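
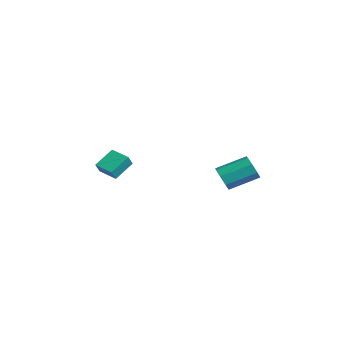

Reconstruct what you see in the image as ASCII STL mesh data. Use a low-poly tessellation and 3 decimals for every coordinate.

solid 
facet normal -0.234 -0.883 -0.408
outer loop
vertex 3.927 0.522 -0.928
vertex 3.353 0.904 -1.425
vertex 4.179 0.717 -1.495
endloop
endfacet
facet normal 0.892 -0.362 0.272
outer loop
vertex 3.927 0.522 -0.928
vertex 4.179 0.717 -1.495
vertex 4.381 2.234 -0.137
endloop
endfacet
facet normal 0.892 -0.362 0.272
outer loop
vertex 4.381 2.234 -0.137
vertex 4.179 0.717 -1.495
vertex 4.633 2.429 -0.704
endloop
endfacet
facet normal 0.234 0.883 0.408
outer loop
vertex 4.381 2.234 -0.137
vertex 4.633 2.429 -0.704
vertex 3.807 2.616 -0.635
endloop
endfacet
facet normal -0.234 -0.882 -0.409
outer loop
vertex 4.179 0.717 -1.495
vertex 3.353 0.904 -1.425
vertex 3.948 1.022 -2.021
endloop
endfacet
facet normal 0.905 -0.044 -0.423
outer loop
vertex 4.179 0.717 -1.495
vertex 3.948 1.022 -2.021
vertex 4.633 2.429 -0.704
endloop
endfacet
facet normal 0.905 -0.043 -0.424
outer loop
vertex 4.633 2.429 -0.704
vertex 3.948 1.022 -2.021
vertex 4.401 2.734 -1.23
endloop
endfacet
facet normal 0.234 0.882 0.408
outer loop
vertex 4.633 2.429 -0.704
vertex 4.401 2.734 -1.23
vertex 3.807 2.616 -0.635
endloop
endfacet
facet normal -0.233 -0.883 -0.408
outer loop
vertex 3.948 1.022 -2.021
vertex 3.353 0.904 -1.425
vertex 3.368 1.257 -2.198
endloop
endfacet
facet normal 0.388 0.300 -0.872
outer loop
vertex 3.948 1.022 -2.021
vertex 3.368 1.257 -2.198
vertex 4.401 2.734 -1.23
endloop
endfacet
facet normal 0.389 0.299 -0.871
outer loop
vertex 4.401 2.734 -1.23
vertex 3.368 1.257 -2.198
vertex 3.821 2.969 -1.408
endloop
endfacet
facet normal 0.233 0.883 0.407
outer loop
vertex 4.401 2.734 -1.23
vertex 3.821 2.969 -1.408
vertex 3.807 2.616 -0.635
endloop
endfacet
facet normal -0.234 -0.883 -0.408
outer loop
vertex 3.368 1.257 -2.198
vertex 3.353 0.904 -1.425
vertex 2.779 1.286 -1.923
endloop
endfacet
facet normal -0.355 0.468 -0.810
outer loop
vertex 3.368 1.257 -2.198
vertex 2.779 1.286 -1.923
vertex 3.821 2.969 -1.408
endloop
endfacet
facet normal -0.356 0.468 -0.809
outer loop
vertex 3.821 2.969 -1.408
vertex 2.779 1.286 -1.923
vertex 3.233 2.998 -1.132
endloop
endfacet
facet normal 0.235 0.883 0.407
outer loop
vertex 3.821 2.969 -1.408
vertex 3.233 2.998 -1.132
vertex 3.807 2.616 -0.635
endloop
endfacet
facet normal -0.234 -0.883 -0.408
outer loop
vertex 2.779 1.286 -1.923
vertex 3.353 0.904 -1.425
vertex 2.527 1.091 -1.356
endloop
endfacet
facet normal -0.892 0.362 -0.272
outer loop
vertex 2.779 1.286 -1.923
vertex 2.527 1.091 -1.356
vertex 3.233 2.998 -1.132
endloop
endfacet
facet normal -0.892 0.362 -0.272
outer loop
vertex 3.233 2.998 -1.132
vertex 2.527 1.091 -1.356
vertex 2.981 2.803 -0.565
endloop
endfacet
facet normal 0.234 0.883 0.408
outer loop
vertex 3.233 2.998 -1.132
vertex 2.981 2.803 -0.565
vertex 3.807 2.616 -0.635
endloop
endfacet
facet normal -0.234 -0.882 -0.408
outer loop
vertex 2.527 1.091 -1.356
vertex 3.353 0.904 -1.425
vertex 2.759 0.786 -0.83
endloop
endfacet
facet normal -0.904 0.044 0.424
outer loop
vertex 2.527 1.091 -1.356
vertex 2.759 0.786 -0.83
vertex 2.981 2.803 -0.565
endloop
endfacet
facet normal -0.905 0.044 0.423
outer loop
vertex 2.981 2.803 -0.565
vertex 2.759 0.786 -0.83
vertex 3.212 2.498 -0.039
endloop
endfacet
facet normal 0.234 0.882 0.409
outer loop
vertex 2.981 2.803 -0.565
vertex 3.212 2.498 -0.039
vertex 3.807 2.616 -0.635
endloop
endfacet
facet normal -0.233 -0.883 -0.407
outer loop
vertex 2.759 0.786 -0.83
vertex 3.353 0.904 -1.425
vertex 3.339 0.551 -0.652
endloop
endfacet
facet normal -0.389 -0.300 0.871
outer loop
vertex 2.759 0.786 -0.83
vertex 3.339 0.551 -0.652
vertex 3.212 2.498 -0.039
endloop
endfacet
facet normal -0.387 -0.300 0.872
outer loop
vertex 3.212 2.498 -0.039
vertex 3.339 0.551 -0.652
vertex 3.792 2.263 0.138
endloop
endfacet
facet normal 0.233 0.883 0.408
outer loop
vertex 3.212 2.498 -0.039
vertex 3.792 2.263 0.138
vertex 3.807 2.616 -0.635
endloop
endfacet
facet normal -0.235 -0.883 -0.407
outer loop
vertex 3.339 0.551 -0.652
vertex 3.353 0.904 -1.425
vertex 3.927 0.522 -0.928
endloop
endfacet
facet normal 0.357 -0.468 0.809
outer loop
vertex 3.339 0.551 -0.652
vertex 3.927 0.522 -0.928
vertex 3.792 2.263 0.138
endloop
endfacet
facet normal 0.355 -0.468 0.809
outer loop
vertex 3.792 2.263 0.138
vertex 3.927 0.522 -0.928
vertex 4.381 2.234 -0.137
endloop
endfacet
facet normal 0.234 0.883 0.408
outer loop
vertex 3.792 2.263 0.138
vertex 4.381 2.234 -0.137
vertex 3.807 2.616 -0.635
endloop
endfacet
facet normal -0.906 -0.385 0.178
outer loop
vertex -4.212 -3.441 -2.566
vertex -4.569 -2.207 -1.717
vertex -4.528 -3.033 -3.292
endloop
endfacet
facet normal 0.232 -0.801 -0.551
outer loop
vertex -3.351 -2.533 -3.523
vertex -4.212 -3.441 -2.566
vertex -4.528 -3.033 -3.292
endloop
endfacet
facet normal -0.906 -0.385 0.178
outer loop
vertex -4.528 -3.033 -3.292
vertex -4.569 -2.207 -1.717
vertex -4.885 -1.799 -2.442
endloop
endfacet
facet normal -0.355 0.459 -0.815
outer loop
vertex -4.885 -1.799 -2.442
vertex -3.351 -2.533 -3.523
vertex -4.528 -3.033 -3.292
endloop
endfacet
facet normal 0.355 -0.458 0.815
outer loop
vertex -4.212 -3.441 -2.566
vertex -3.392 -1.707 -1.948
vertex -4.569 -2.207 -1.717
endloop
endfacet
facet normal 0.232 -0.801 -0.552
outer loop
vertex -3.035 -2.941 -2.798
vertex -4.212 -3.441 -2.566
vertex -3.351 -2.533 -3.523
endloop
endfacet
facet normal 0.355 -0.458 0.815
outer loop
vertex -3.035 -2.941 -2.798
vertex -3.392 -1.707 -1.948
vertex -4.212 -3.441 -2.566
endloop
endfacet
facet normal -0.232 0.801 0.552
outer loop
vertex -4.569 -2.207 -1.717
vertex -3.392 -1.707 -1.948
vertex -4.885 -1.799 -2.442
endloop
endfacet
facet normal -0.355 0.458 -0.815
outer loop
vertex -3.708 -1.299 -2.674
vertex -3.351 -2.533 -3.523
vertex -4.885 -1.799 -2.442
endloop
endfacet
facet normal -0.232 0.801 0.551
outer loop
vertex -4.885 -1.799 -2.442
vertex -3.392 -1.707 -1.948
vertex -3.708 -1.299 -2.674
endloop
endfacet
facet normal 0.906 0.385 -0.178
outer loop
vertex -3.708 -1.299 -2.674
vertex -3.035 -2.941 -2.798
vertex -3.351 -2.533 -3.523
endloop
endfacet
facet normal 0.906 0.385 -0.178
outer loop
vertex -3.392 -1.707 -1.948
vertex -3.035 -2.941 -2.798
vertex -3.708 -1.299 -2.674
endloop
endfacet

endsolid


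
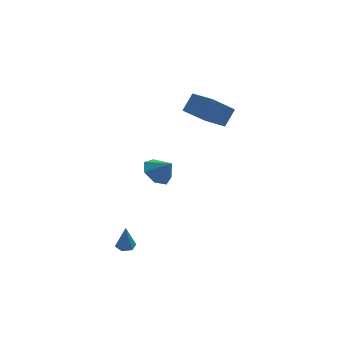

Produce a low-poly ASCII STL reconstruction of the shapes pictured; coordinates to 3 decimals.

solid 
facet normal -0.572 -0.558 0.602
outer loop
vertex 2.637 0.904 4.933
vertex 1.521 2.007 4.895
vertex 2.088 0.312 3.863
endloop
endfacet
facet normal 0.711 -0.703 0.024
outer loop
vertex 3.339 1.533 2.545
vertex 2.637 0.904 4.933
vertex 2.088 0.312 3.863
endloop
endfacet
facet normal -0.571 -0.558 0.602
outer loop
vertex 2.088 0.312 3.863
vertex 1.521 2.007 4.895
vertex 0.972 1.415 3.826
endloop
endfacet
facet normal -0.410 -0.442 -0.798
outer loop
vertex 0.972 1.415 3.826
vertex 3.339 1.533 2.545
vertex 2.088 0.312 3.863
endloop
endfacet
facet normal 0.410 0.442 0.798
outer loop
vertex 2.637 0.904 4.933
vertex 2.772 3.228 3.577
vertex 1.521 2.007 4.895
endloop
endfacet
facet normal 0.711 -0.703 0.024
outer loop
vertex 3.888 2.125 3.614
vertex 2.637 0.904 4.933
vertex 3.339 1.533 2.545
endloop
endfacet
facet normal 0.410 0.442 0.798
outer loop
vertex 3.888 2.125 3.614
vertex 2.772 3.228 3.577
vertex 2.637 0.904 4.933
endloop
endfacet
facet normal -0.711 0.703 -0.024
outer loop
vertex 1.521 2.007 4.895
vertex 2.772 3.228 3.577
vertex 0.972 1.415 3.826
endloop
endfacet
facet normal -0.410 -0.442 -0.798
outer loop
vertex 2.223 2.636 2.507
vertex 3.339 1.533 2.545
vertex 0.972 1.415 3.826
endloop
endfacet
facet normal -0.711 0.703 -0.024
outer loop
vertex 0.972 1.415 3.826
vertex 2.772 3.228 3.577
vertex 2.223 2.636 2.507
endloop
endfacet
facet normal 0.571 0.557 -0.602
outer loop
vertex 2.223 2.636 2.507
vertex 3.888 2.125 3.614
vertex 3.339 1.533 2.545
endloop
endfacet
facet normal 0.571 0.558 -0.602
outer loop
vertex 2.772 3.228 3.577
vertex 3.888 2.125 3.614
vertex 2.223 2.636 2.507
endloop
endfacet
facet normal -0.028 0.268 -0.963
outer loop
vertex -1.644 -4.15 -4.3
vertex -2.033 -3.738 -4.174
vertex -1.466 -3.618 -4.157
endloop
endfacet
facet normal 0.918 -0.355 0.177
outer loop
vertex -1.644 -4.15 -4.3
vertex -1.466 -3.618 -4.157
vertex -1.987 -4.182 -2.586
endloop
endfacet
facet normal -0.028 0.268 -0.963
outer loop
vertex -1.466 -3.618 -4.157
vertex -2.033 -3.738 -4.174
vertex -1.854 -3.206 -4.031
endloop
endfacet
facet normal 0.718 0.544 0.434
outer loop
vertex -1.466 -3.618 -4.157
vertex -1.854 -3.206 -4.031
vertex -1.987 -4.182 -2.586
endloop
endfacet
facet normal -0.028 0.268 -0.963
outer loop
vertex -1.854 -3.206 -4.031
vertex -2.033 -3.738 -4.174
vertex -2.421 -3.326 -4.048
endloop
endfacet
facet normal -0.190 0.822 0.537
outer loop
vertex -1.854 -3.206 -4.031
vertex -2.421 -3.326 -4.048
vertex -1.987 -4.182 -2.586
endloop
endfacet
facet normal -0.027 0.269 -0.963
outer loop
vertex -2.421 -3.326 -4.048
vertex -2.033 -3.738 -4.174
vertex -2.6 -3.859 -4.192
endloop
endfacet
facet normal -0.902 0.199 0.384
outer loop
vertex -2.421 -3.326 -4.048
vertex -2.6 -3.859 -4.192
vertex -1.987 -4.182 -2.586
endloop
endfacet
facet normal -0.027 0.269 -0.963
outer loop
vertex -2.6 -3.859 -4.192
vertex -2.033 -3.738 -4.174
vertex -2.211 -4.271 -4.318
endloop
endfacet
facet normal -0.702 -0.701 0.127
outer loop
vertex -2.6 -3.859 -4.192
vertex -2.211 -4.271 -4.318
vertex -1.987 -4.182 -2.586
endloop
endfacet
facet normal -0.027 0.269 -0.963
outer loop
vertex -2.211 -4.271 -4.318
vertex -2.033 -3.738 -4.174
vertex -1.644 -4.15 -4.3
endloop
endfacet
facet normal 0.208 -0.978 0.023
outer loop
vertex -2.211 -4.271 -4.318
vertex -1.644 -4.15 -4.3
vertex -1.987 -4.182 -2.586
endloop
endfacet
facet normal -0.646 0.332 -0.688
outer loop
vertex 0.343 1.545 -1.513
vertex -0.45 1.196 -0.937
vertex 0.006 2.13 -0.914
endloop
endfacet
facet normal 0.918 0.362 0.163
outer loop
vertex 0.343 1.545 -1.513
vertex 0.006 2.13 -0.914
vertex 0.39 0.764 -0.043
endloop
endfacet
facet normal -0.646 0.333 -0.687
outer loop
vertex 0.006 2.13 -0.914
vertex -0.45 1.196 -0.937
vertex -0.673 2.012 -0.332
endloop
endfacet
facet normal 0.479 0.564 0.673
outer loop
vertex 0.006 2.13 -0.914
vertex -0.673 2.012 -0.332
vertex 0.39 0.764 -0.043
endloop
endfacet
facet normal -0.646 0.333 -0.687
outer loop
vertex -0.673 2.012 -0.332
vertex -0.45 1.196 -0.937
vertex -1.185 1.279 -0.206
endloop
endfacet
facet normal -0.038 0.195 0.980
outer loop
vertex -0.673 2.012 -0.332
vertex -1.185 1.279 -0.206
vertex 0.39 0.764 -0.043
endloop
endfacet
facet normal -0.646 0.332 -0.687
outer loop
vertex -1.185 1.279 -0.206
vertex -0.45 1.196 -0.937
vertex -1.143 0.484 -0.63
endloop
endfacet
facet normal -0.241 -0.467 0.851
outer loop
vertex -1.185 1.279 -0.206
vertex -1.143 0.484 -0.63
vertex 0.39 0.764 -0.043
endloop
endfacet
facet normal -0.646 0.332 -0.687
outer loop
vertex -1.143 0.484 -0.63
vertex -0.45 1.196 -0.937
vertex -0.579 0.225 -1.285
endloop
endfacet
facet normal 0.022 -0.923 0.384
outer loop
vertex -1.143 0.484 -0.63
vertex -0.579 0.225 -1.285
vertex 0.39 0.764 -0.043
endloop
endfacet
facet normal -0.646 0.332 -0.687
outer loop
vertex -0.579 0.225 -1.285
vertex -0.45 1.196 -0.937
vertex 0.082 0.697 -1.678
endloop
endfacet
facet normal 0.552 -0.831 -0.070
outer loop
vertex -0.579 0.225 -1.285
vertex 0.082 0.697 -1.678
vertex 0.39 0.764 -0.043
endloop
endfacet
facet normal -0.646 0.332 -0.687
outer loop
vertex 0.082 0.697 -1.678
vertex -0.45 1.196 -0.937
vertex 0.343 1.545 -1.513
endloop
endfacet
facet normal 0.951 -0.260 -0.168
outer loop
vertex 0.082 0.697 -1.678
vertex 0.343 1.545 -1.513
vertex 0.39 0.764 -0.043
endloop
endfacet

endsolid


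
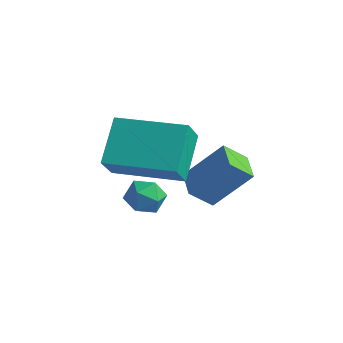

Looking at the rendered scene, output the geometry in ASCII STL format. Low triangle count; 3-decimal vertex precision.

solid 
facet normal -0.670 0.739 0.076
outer loop
vertex -1.003 -0.084 -1.112
vertex -0.509 0.433 -1.782
vertex -1.914 -0.785 -2.324
endloop
endfacet
facet normal -0.503 -0.528 0.684
outer loop
vertex -1.271 -1.493 -2.398
vertex -1.003 -0.084 -1.112
vertex -1.914 -0.785 -2.324
endloop
endfacet
facet normal -0.670 0.738 0.078
outer loop
vertex -1.914 -0.785 -2.324
vertex -0.509 0.433 -1.782
vertex -1.421 -0.267 -2.994
endloop
endfacet
facet normal -0.545 -0.419 -0.726
outer loop
vertex -1.421 -0.267 -2.994
vertex -1.271 -1.493 -2.398
vertex -1.914 -0.785 -2.324
endloop
endfacet
facet normal 0.545 0.419 0.726
outer loop
vertex -1.003 -0.084 -1.112
vertex 0.134 -0.275 -1.856
vertex -0.509 0.433 -1.782
endloop
endfacet
facet normal -0.503 -0.528 0.684
outer loop
vertex -0.359 -0.793 -1.186
vertex -1.003 -0.084 -1.112
vertex -1.271 -1.493 -2.398
endloop
endfacet
facet normal 0.545 0.420 0.726
outer loop
vertex -0.359 -0.793 -1.186
vertex 0.134 -0.275 -1.856
vertex -1.003 -0.084 -1.112
endloop
endfacet
facet normal 0.503 0.528 -0.684
outer loop
vertex -0.509 0.433 -1.782
vertex 0.134 -0.275 -1.856
vertex -1.421 -0.267 -2.994
endloop
endfacet
facet normal -0.545 -0.420 -0.726
outer loop
vertex -0.777 -0.976 -3.068
vertex -1.271 -1.493 -2.398
vertex -1.421 -0.267 -2.994
endloop
endfacet
facet normal 0.503 0.528 -0.684
outer loop
vertex -1.421 -0.267 -2.994
vertex 0.134 -0.275 -1.856
vertex -0.777 -0.976 -3.068
endloop
endfacet
facet normal 0.669 -0.739 -0.077
outer loop
vertex -0.777 -0.976 -3.068
vertex -0.359 -0.793 -1.186
vertex -1.271 -1.493 -2.398
endloop
endfacet
facet normal 0.670 -0.738 -0.077
outer loop
vertex 0.134 -0.275 -1.856
vertex -0.359 -0.793 -1.186
vertex -0.777 -0.976 -3.068
endloop
endfacet
facet normal -0.963 -0.256 -0.081
outer loop
vertex -2.874 -2.784 1.04
vertex -2.965 -2.166 0.171
vertex -2.466 -4.025 0.115
endloop
endfacet
facet normal 0.085 -0.577 0.812
outer loop
vertex -0.395 -3.474 0.289
vertex -2.874 -2.784 1.04
vertex -2.466 -4.025 0.115
endloop
endfacet
facet normal -0.963 -0.256 -0.081
outer loop
vertex -2.466 -4.025 0.115
vertex -2.965 -2.166 0.171
vertex -2.557 -3.407 -0.754
endloop
endfacet
facet normal 0.255 -0.775 -0.578
outer loop
vertex -2.557 -3.407 -0.754
vertex -0.395 -3.474 0.289
vertex -2.466 -4.025 0.115
endloop
endfacet
facet normal -0.255 0.775 0.578
outer loop
vertex -2.874 -2.784 1.04
vertex -0.894 -1.615 0.345
vertex -2.965 -2.166 0.171
endloop
endfacet
facet normal 0.085 -0.577 0.812
outer loop
vertex -0.803 -2.233 1.214
vertex -2.874 -2.784 1.04
vertex -0.395 -3.474 0.289
endloop
endfacet
facet normal -0.255 0.775 0.578
outer loop
vertex -0.803 -2.233 1.214
vertex -0.894 -1.615 0.345
vertex -2.874 -2.784 1.04
endloop
endfacet
facet normal -0.085 0.577 -0.812
outer loop
vertex -2.965 -2.166 0.171
vertex -0.894 -1.615 0.345
vertex -2.557 -3.407 -0.754
endloop
endfacet
facet normal 0.255 -0.775 -0.578
outer loop
vertex -0.486 -2.856 -0.58
vertex -0.395 -3.474 0.289
vertex -2.557 -3.407 -0.754
endloop
endfacet
facet normal -0.085 0.577 -0.812
outer loop
vertex -2.557 -3.407 -0.754
vertex -0.894 -1.615 0.345
vertex -0.486 -2.856 -0.58
endloop
endfacet
facet normal 0.963 0.256 0.081
outer loop
vertex -0.486 -2.856 -0.58
vertex -0.803 -2.233 1.214
vertex -0.395 -3.474 0.289
endloop
endfacet
facet normal 0.963 0.256 0.081
outer loop
vertex -0.894 -1.615 0.345
vertex -0.803 -2.233 1.214
vertex -0.486 -2.856 -0.58
endloop
endfacet
facet normal -0.978 -0.092 0.188
outer loop
vertex -3.126 -1.594 -3.089
vertex -3.027 -2.227 -2.882
vertex -2.99 -1.719 -2.442
endloop
endfacet
facet normal -0.764 0.584 0.273
outer loop
vertex -3.126 -1.594 -3.089
vertex -2.99 -1.719 -2.442
vertex -2.701 -1.196 -2.752
endloop
endfacet
facet normal -0.481 0.806 -0.345
outer loop
vertex -3.126 -1.594 -3.089
vertex -2.701 -1.196 -2.752
vertex -2.559 -1.381 -3.383
endloop
endfacet
facet normal -0.521 0.268 -0.810
outer loop
vertex -3.126 -1.594 -3.089
vertex -2.559 -1.381 -3.383
vertex -2.761 -2.018 -3.464
endloop
endfacet
facet normal -0.828 -0.287 -0.482
outer loop
vertex -3.126 -1.594 -3.089
vertex -2.761 -2.018 -3.464
vertex -3.027 -2.227 -2.882
endloop
endfacet
facet normal -0.249 0.592 0.766
outer loop
vertex -2.701 -1.196 -2.752
vertex -2.99 -1.719 -2.442
vertex -2.339 -1.582 -2.336
endloop
endfacet
facet normal -0.594 -0.502 0.629
outer loop
vertex -2.99 -1.719 -2.442
vertex -3.027 -2.227 -2.882
vertex -2.541 -2.219 -2.417
endloop
endfacet
facet normal -0.351 -0.819 -0.454
outer loop
vertex -3.027 -2.227 -2.882
vertex -2.761 -2.018 -3.464
vertex -2.399 -2.404 -3.048
endloop
endfacet
facet normal 0.144 0.080 -0.986
outer loop
vertex -2.761 -2.018 -3.464
vertex -2.559 -1.381 -3.383
vertex -2.11 -1.881 -3.358
endloop
endfacet
facet normal 0.207 0.950 -0.232
outer loop
vertex -2.559 -1.381 -3.383
vertex -2.701 -1.196 -2.752
vertex -2.073 -1.373 -2.918
endloop
endfacet
facet normal 0.521 -0.268 0.810
outer loop
vertex -1.974 -2.006 -2.711
vertex -2.339 -1.582 -2.336
vertex -2.541 -2.219 -2.417
endloop
endfacet
facet normal 0.481 -0.806 0.345
outer loop
vertex -1.974 -2.006 -2.711
vertex -2.541 -2.219 -2.417
vertex -2.399 -2.404 -3.048
endloop
endfacet
facet normal 0.764 -0.584 -0.273
outer loop
vertex -1.974 -2.006 -2.711
vertex -2.399 -2.404 -3.048
vertex -2.11 -1.881 -3.358
endloop
endfacet
facet normal 0.978 0.092 -0.188
outer loop
vertex -1.974 -2.006 -2.711
vertex -2.11 -1.881 -3.358
vertex -2.073 -1.373 -2.918
endloop
endfacet
facet normal 0.828 0.287 0.482
outer loop
vertex -1.974 -2.006 -2.711
vertex -2.073 -1.373 -2.918
vertex -2.339 -1.582 -2.336
endloop
endfacet
facet normal -0.144 -0.080 0.986
outer loop
vertex -2.541 -2.219 -2.417
vertex -2.339 -1.582 -2.336
vertex -2.99 -1.719 -2.442
endloop
endfacet
facet normal -0.207 -0.950 0.232
outer loop
vertex -2.399 -2.404 -3.048
vertex -2.541 -2.219 -2.417
vertex -3.027 -2.227 -2.882
endloop
endfacet
facet normal 0.249 -0.592 -0.766
outer loop
vertex -2.11 -1.881 -3.358
vertex -2.399 -2.404 -3.048
vertex -2.761 -2.018 -3.464
endloop
endfacet
facet normal 0.594 0.502 -0.629
outer loop
vertex -2.073 -1.373 -2.918
vertex -2.11 -1.881 -3.358
vertex -2.559 -1.381 -3.383
endloop
endfacet
facet normal 0.351 0.819 0.454
outer loop
vertex -2.339 -1.582 -2.336
vertex -2.073 -1.373 -2.918
vertex -2.701 -1.196 -2.752
endloop
endfacet

endsolid


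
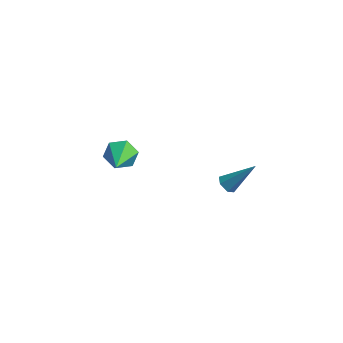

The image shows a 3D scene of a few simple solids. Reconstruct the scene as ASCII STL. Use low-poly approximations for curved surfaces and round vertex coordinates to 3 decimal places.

solid 
facet normal -0.626 -0.357 -0.693
outer loop
vertex 1.931 -3.697 -2.389
vertex 1.527 -3.581 -2.084
vertex 1.705 -3.231 -2.425
endloop
endfacet
facet normal 0.780 0.337 -0.527
outer loop
vertex 1.931 -3.697 -2.389
vertex 1.705 -3.231 -2.425
vertex 2.653 -2.939 -0.836
endloop
endfacet
facet normal -0.626 -0.358 -0.693
outer loop
vertex 1.705 -3.231 -2.425
vertex 1.527 -3.581 -2.084
vertex 1.3 -3.114 -2.12
endloop
endfacet
facet normal 0.100 0.966 -0.237
outer loop
vertex 1.705 -3.231 -2.425
vertex 1.3 -3.114 -2.12
vertex 2.653 -2.939 -0.836
endloop
endfacet
facet normal -0.626 -0.358 -0.693
outer loop
vertex 1.3 -3.114 -2.12
vertex 1.527 -3.581 -2.084
vertex 1.122 -3.464 -1.779
endloop
endfacet
facet normal -0.528 0.715 0.459
outer loop
vertex 1.3 -3.114 -2.12
vertex 1.122 -3.464 -1.779
vertex 2.653 -2.939 -0.836
endloop
endfacet
facet normal -0.626 -0.355 -0.695
outer loop
vertex 1.122 -3.464 -1.779
vertex 1.527 -3.581 -2.084
vertex 1.348 -3.931 -1.744
endloop
endfacet
facet normal -0.475 -0.165 0.864
outer loop
vertex 1.122 -3.464 -1.779
vertex 1.348 -3.931 -1.744
vertex 2.653 -2.939 -0.836
endloop
endfacet
facet normal -0.625 -0.355 -0.695
outer loop
vertex 1.348 -3.931 -1.744
vertex 1.527 -3.581 -2.084
vertex 1.753 -4.047 -2.049
endloop
endfacet
facet normal 0.204 -0.794 0.573
outer loop
vertex 1.348 -3.931 -1.744
vertex 1.753 -4.047 -2.049
vertex 2.653 -2.939 -0.836
endloop
endfacet
facet normal -0.626 -0.356 -0.694
outer loop
vertex 1.753 -4.047 -2.049
vertex 1.527 -3.581 -2.084
vertex 1.931 -3.697 -2.389
endloop
endfacet
facet normal 0.832 -0.542 -0.122
outer loop
vertex 1.753 -4.047 -2.049
vertex 1.931 -3.697 -2.389
vertex 2.653 -2.939 -0.836
endloop
endfacet
facet normal -0.263 0.843 -0.470
outer loop
vertex -3.595 -2.348 -4.056
vertex -4.229 -2.236 -3.501
vertex -3.461 -1.908 -3.342
endloop
endfacet
facet normal 0.985 -0.147 -0.094
outer loop
vertex -3.595 -2.348 -4.056
vertex -3.461 -1.908 -3.342
vertex -3.691 -3.964 -2.539
endloop
endfacet
facet normal -0.263 0.843 -0.469
outer loop
vertex -3.461 -1.908 -3.342
vertex -4.229 -2.236 -3.501
vertex -4.095 -1.796 -2.786
endloop
endfacet
facet normal 0.666 0.206 0.717
outer loop
vertex -3.461 -1.908 -3.342
vertex -4.095 -1.796 -2.786
vertex -3.691 -3.964 -2.539
endloop
endfacet
facet normal -0.262 0.843 -0.470
outer loop
vertex -4.095 -1.796 -2.786
vertex -4.229 -2.236 -3.501
vertex -4.863 -2.124 -2.946
endloop
endfacet
facet normal -0.231 0.068 0.971
outer loop
vertex -4.095 -1.796 -2.786
vertex -4.863 -2.124 -2.946
vertex -3.691 -3.964 -2.539
endloop
endfacet
facet normal -0.262 0.843 -0.470
outer loop
vertex -4.863 -2.124 -2.946
vertex -4.229 -2.236 -3.501
vertex -4.997 -2.564 -3.661
endloop
endfacet
facet normal -0.807 -0.423 0.412
outer loop
vertex -4.863 -2.124 -2.946
vertex -4.997 -2.564 -3.661
vertex -3.691 -3.964 -2.539
endloop
endfacet
facet normal -0.262 0.843 -0.470
outer loop
vertex -4.997 -2.564 -3.661
vertex -4.229 -2.236 -3.501
vertex -4.363 -2.676 -4.216
endloop
endfacet
facet normal -0.488 -0.776 -0.400
outer loop
vertex -4.997 -2.564 -3.661
vertex -4.363 -2.676 -4.216
vertex -3.691 -3.964 -2.539
endloop
endfacet
facet normal -0.262 0.843 -0.470
outer loop
vertex -4.363 -2.676 -4.216
vertex -4.229 -2.236 -3.501
vertex -3.595 -2.348 -4.056
endloop
endfacet
facet normal 0.408 -0.638 -0.653
outer loop
vertex -4.363 -2.676 -4.216
vertex -3.595 -2.348 -4.056
vertex -3.691 -3.964 -2.539
endloop
endfacet

endsolid


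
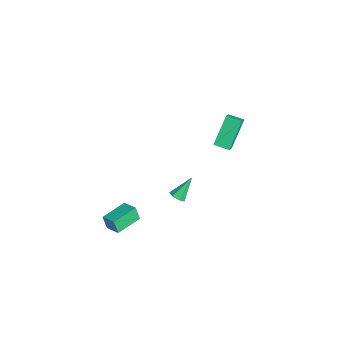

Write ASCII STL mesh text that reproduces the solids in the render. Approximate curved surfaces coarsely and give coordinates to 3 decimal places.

solid 
facet normal 0.226 -0.646 -0.729
outer loop
vertex -0.065 -0.063 -0.646
vertex -0.583 -0.012 -0.852
vertex -0.127 0.288 -0.976
endloop
endfacet
facet normal 0.857 0.425 0.291
outer loop
vertex -0.065 -0.063 -0.646
vertex -0.127 0.288 -0.976
vertex -0.957 1.052 0.352
endloop
endfacet
facet normal 0.227 -0.646 -0.729
outer loop
vertex -0.127 0.288 -0.976
vertex -0.583 -0.012 -0.852
vertex -0.533 0.413 -1.213
endloop
endfacet
facet normal 0.413 0.877 -0.246
outer loop
vertex -0.127 0.288 -0.976
vertex -0.533 0.413 -1.213
vertex -0.957 1.052 0.352
endloop
endfacet
facet normal 0.225 -0.646 -0.729
outer loop
vertex -0.533 0.413 -1.213
vertex -0.583 -0.012 -0.852
vertex -0.977 0.218 -1.177
endloop
endfacet
facet normal -0.391 0.810 -0.437
outer loop
vertex -0.533 0.413 -1.213
vertex -0.977 0.218 -1.177
vertex -0.957 1.052 0.352
endloop
endfacet
facet normal 0.226 -0.644 -0.730
outer loop
vertex -0.977 0.218 -1.177
vertex -0.583 -0.012 -0.852
vertex -1.124 -0.151 -0.897
endloop
endfacet
facet normal -0.952 0.275 -0.137
outer loop
vertex -0.977 0.218 -1.177
vertex -1.124 -0.151 -0.897
vertex -0.957 1.052 0.352
endloop
endfacet
facet normal 0.226 -0.645 -0.730
outer loop
vertex -1.124 -0.151 -0.897
vertex -0.583 -0.012 -0.852
vertex -0.864 -0.415 -0.583
endloop
endfacet
facet normal -0.844 -0.325 0.426
outer loop
vertex -1.124 -0.151 -0.897
vertex -0.864 -0.415 -0.583
vertex -0.957 1.052 0.352
endloop
endfacet
facet normal 0.226 -0.645 -0.730
outer loop
vertex -0.864 -0.415 -0.583
vertex -0.583 -0.012 -0.852
vertex -0.392 -0.376 -0.471
endloop
endfacet
facet normal -0.152 -0.538 0.829
outer loop
vertex -0.864 -0.415 -0.583
vertex -0.392 -0.376 -0.471
vertex -0.957 1.052 0.352
endloop
endfacet
facet normal 0.227 -0.645 -0.730
outer loop
vertex -0.392 -0.376 -0.471
vertex -0.583 -0.012 -0.852
vertex -0.065 -0.063 -0.646
endloop
endfacet
facet normal 0.606 -0.203 0.769
outer loop
vertex -0.392 -0.376 -0.471
vertex -0.065 -0.063 -0.646
vertex -0.957 1.052 0.352
endloop
endfacet
facet normal -0.591 -0.780 0.204
outer loop
vertex -1.594 2.644 2.536
vertex -2.615 3.82 4.076
vertex -2.988 3.324 1.092
endloop
endfacet
facet normal 0.466 -0.537 -0.703
outer loop
vertex -2.385 4.12 0.884
vertex -1.594 2.644 2.536
vertex -2.988 3.324 1.092
endloop
endfacet
facet normal -0.592 -0.780 0.204
outer loop
vertex -2.988 3.324 1.092
vertex -2.615 3.82 4.076
vertex -4.009 4.5 2.631
endloop
endfacet
facet normal -0.658 0.320 -0.681
outer loop
vertex -4.009 4.5 2.631
vertex -2.385 4.12 0.884
vertex -2.988 3.324 1.092
endloop
endfacet
facet normal 0.658 -0.321 0.681
outer loop
vertex -1.594 2.644 2.536
vertex -2.012 4.616 3.868
vertex -2.615 3.82 4.076
endloop
endfacet
facet normal 0.467 -0.537 -0.703
outer loop
vertex -0.991 3.44 2.329
vertex -1.594 2.644 2.536
vertex -2.385 4.12 0.884
endloop
endfacet
facet normal 0.658 -0.321 0.682
outer loop
vertex -0.991 3.44 2.329
vertex -2.012 4.616 3.868
vertex -1.594 2.644 2.536
endloop
endfacet
facet normal -0.467 0.537 0.703
outer loop
vertex -2.615 3.82 4.076
vertex -2.012 4.616 3.868
vertex -4.009 4.5 2.631
endloop
endfacet
facet normal -0.658 0.321 -0.681
outer loop
vertex -3.406 5.296 2.424
vertex -2.385 4.12 0.884
vertex -4.009 4.5 2.631
endloop
endfacet
facet normal -0.467 0.536 0.703
outer loop
vertex -4.009 4.5 2.631
vertex -2.012 4.616 3.868
vertex -3.406 5.296 2.424
endloop
endfacet
facet normal 0.592 0.780 -0.204
outer loop
vertex -3.406 5.296 2.424
vertex -0.991 3.44 2.329
vertex -2.385 4.12 0.884
endloop
endfacet
facet normal 0.592 0.780 -0.204
outer loop
vertex -2.012 4.616 3.868
vertex -0.991 3.44 2.329
vertex -3.406 5.296 2.424
endloop
endfacet
facet normal -0.868 -0.379 -0.321
outer loop
vertex -0.325 -4.774 -0.952
vertex -1.056 -3.187 -0.851
vertex -0.064 -4.595 -1.869
endloop
endfacet
facet normal 0.418 -0.907 -0.058
outer loop
vertex 0.856 -4.193 -1.529
vertex -0.325 -4.774 -0.952
vertex -0.064 -4.595 -1.869
endloop
endfacet
facet normal -0.868 -0.379 -0.321
outer loop
vertex -0.064 -4.595 -1.869
vertex -1.056 -3.187 -0.851
vertex -0.795 -3.008 -1.768
endloop
endfacet
facet normal 0.269 0.184 -0.945
outer loop
vertex -0.795 -3.008 -1.768
vertex 0.856 -4.193 -1.529
vertex -0.064 -4.595 -1.869
endloop
endfacet
facet normal -0.269 -0.184 0.945
outer loop
vertex -0.325 -4.774 -0.952
vertex -0.136 -2.785 -0.511
vertex -1.056 -3.187 -0.851
endloop
endfacet
facet normal 0.418 -0.907 -0.058
outer loop
vertex 0.595 -4.372 -0.612
vertex -0.325 -4.774 -0.952
vertex 0.856 -4.193 -1.529
endloop
endfacet
facet normal -0.269 -0.184 0.945
outer loop
vertex 0.595 -4.372 -0.612
vertex -0.136 -2.785 -0.511
vertex -0.325 -4.774 -0.952
endloop
endfacet
facet normal -0.418 0.907 0.058
outer loop
vertex -1.056 -3.187 -0.851
vertex -0.136 -2.785 -0.511
vertex -0.795 -3.008 -1.768
endloop
endfacet
facet normal 0.269 0.184 -0.945
outer loop
vertex 0.125 -2.606 -1.428
vertex 0.856 -4.193 -1.529
vertex -0.795 -3.008 -1.768
endloop
endfacet
facet normal -0.418 0.907 0.058
outer loop
vertex -0.795 -3.008 -1.768
vertex -0.136 -2.785 -0.511
vertex 0.125 -2.606 -1.428
endloop
endfacet
facet normal 0.868 0.379 0.321
outer loop
vertex 0.125 -2.606 -1.428
vertex 0.595 -4.372 -0.612
vertex 0.856 -4.193 -1.529
endloop
endfacet
facet normal 0.868 0.379 0.321
outer loop
vertex -0.136 -2.785 -0.511
vertex 0.595 -4.372 -0.612
vertex 0.125 -2.606 -1.428
endloop
endfacet

endsolid


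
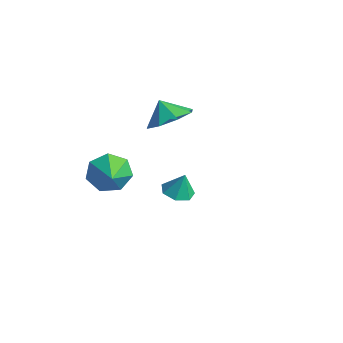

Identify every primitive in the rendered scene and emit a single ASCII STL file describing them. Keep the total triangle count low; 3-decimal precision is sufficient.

solid 
facet normal 0.570 0.113 -0.814
outer loop
vertex -1.611 -0.075 -0.282
vertex -2.508 0.14 -0.881
vertex -1.798 0.746 -0.299
endloop
endfacet
facet normal 0.176 0.060 0.983
outer loop
vertex -1.611 -0.075 -0.282
vertex -1.798 0.746 -0.299
vertex -3.112 0.02 -0.019
endloop
endfacet
facet normal 0.570 0.113 -0.814
outer loop
vertex -1.798 0.746 -0.299
vertex -2.508 0.14 -0.881
vertex -2.401 1.211 -0.657
endloop
endfacet
facet normal -0.105 0.518 0.849
outer loop
vertex -1.798 0.746 -0.299
vertex -2.401 1.211 -0.657
vertex -3.112 0.02 -0.019
endloop
endfacet
facet normal 0.571 0.113 -0.813
outer loop
vertex -2.401 1.211 -0.657
vertex -2.508 0.14 -0.881
vertex -3.066 1.049 -1.147
endloop
endfacet
facet normal -0.556 0.625 0.548
outer loop
vertex -2.401 1.211 -0.657
vertex -3.066 1.049 -1.147
vertex -3.112 0.02 -0.019
endloop
endfacet
facet normal 0.570 0.112 -0.814
outer loop
vertex -3.066 1.049 -1.147
vertex -2.508 0.14 -0.881
vertex -3.405 0.355 -1.48
endloop
endfacet
facet normal -0.911 0.322 0.257
outer loop
vertex -3.066 1.049 -1.147
vertex -3.405 0.355 -1.48
vertex -3.112 0.02 -0.019
endloop
endfacet
facet normal 0.570 0.113 -0.814
outer loop
vertex -3.405 0.355 -1.48
vertex -2.508 0.14 -0.881
vertex -3.218 -0.466 -1.463
endloop
endfacet
facet normal -0.966 -0.217 0.144
outer loop
vertex -3.405 0.355 -1.48
vertex -3.218 -0.466 -1.463
vertex -3.112 0.02 -0.019
endloop
endfacet
facet normal 0.570 0.113 -0.814
outer loop
vertex -3.218 -0.466 -1.463
vertex -2.508 0.14 -0.881
vertex -2.615 -0.932 -1.105
endloop
endfacet
facet normal -0.685 -0.674 0.277
outer loop
vertex -3.218 -0.466 -1.463
vertex -2.615 -0.932 -1.105
vertex -3.112 0.02 -0.019
endloop
endfacet
facet normal 0.570 0.113 -0.814
outer loop
vertex -2.615 -0.932 -1.105
vertex -2.508 0.14 -0.881
vertex -1.949 -0.77 -0.616
endloop
endfacet
facet normal -0.234 -0.782 0.578
outer loop
vertex -2.615 -0.932 -1.105
vertex -1.949 -0.77 -0.616
vertex -3.112 0.02 -0.019
endloop
endfacet
facet normal 0.570 0.114 -0.813
outer loop
vertex -1.949 -0.77 -0.616
vertex -2.508 0.14 -0.881
vertex -1.611 -0.075 -0.282
endloop
endfacet
facet normal 0.122 -0.478 0.870
outer loop
vertex -1.949 -0.77 -0.616
vertex -1.611 -0.075 -0.282
vertex -3.112 0.02 -0.019
endloop
endfacet
facet normal -0.806 0.421 -0.416
outer loop
vertex -2.038 -2.62 -3.817
vertex -2.566 -2.83 -3.006
vertex -2.038 -2.017 -3.206
endloop
endfacet
facet normal 0.940 0.242 -0.239
outer loop
vertex -2.038 -2.62 -3.817
vertex -2.038 -2.017 -3.206
vertex -1.494 -3.39 -2.454
endloop
endfacet
facet normal -0.806 0.421 -0.416
outer loop
vertex -2.038 -2.017 -3.206
vertex -2.566 -2.83 -3.006
vertex -2.435 -2.025 -2.445
endloop
endfacet
facet normal 0.756 0.518 0.400
outer loop
vertex -2.038 -2.017 -3.206
vertex -2.435 -2.025 -2.445
vertex -1.494 -3.39 -2.454
endloop
endfacet
facet normal -0.806 0.421 -0.416
outer loop
vertex -2.435 -2.025 -2.445
vertex -2.566 -2.83 -3.006
vertex -2.931 -2.64 -2.106
endloop
endfacet
facet normal 0.340 0.228 0.912
outer loop
vertex -2.435 -2.025 -2.445
vertex -2.931 -2.64 -2.106
vertex -1.494 -3.39 -2.454
endloop
endfacet
facet normal -0.806 0.421 -0.416
outer loop
vertex -2.931 -2.64 -2.106
vertex -2.566 -2.83 -3.006
vertex -3.152 -3.398 -2.445
endloop
endfacet
facet normal 0.007 -0.410 0.912
outer loop
vertex -2.931 -2.64 -2.106
vertex -3.152 -3.398 -2.445
vertex -1.494 -3.39 -2.454
endloop
endfacet
facet normal -0.806 0.422 -0.415
outer loop
vertex -3.152 -3.398 -2.445
vertex -2.566 -2.83 -3.006
vertex -2.932 -3.728 -3.207
endloop
endfacet
facet normal 0.007 -0.917 0.399
outer loop
vertex -3.152 -3.398 -2.445
vertex -2.932 -3.728 -3.207
vertex -1.494 -3.39 -2.454
endloop
endfacet
facet normal -0.806 0.422 -0.416
outer loop
vertex -2.932 -3.728 -3.207
vertex -2.566 -2.83 -3.006
vertex -2.436 -3.382 -3.818
endloop
endfacet
facet normal 0.339 -0.910 -0.240
outer loop
vertex -2.932 -3.728 -3.207
vertex -2.436 -3.382 -3.818
vertex -1.494 -3.39 -2.454
endloop
endfacet
facet normal -0.806 0.422 -0.416
outer loop
vertex -2.436 -3.382 -3.818
vertex -2.566 -2.83 -3.006
vertex -2.038 -2.62 -3.817
endloop
endfacet
facet normal 0.755 -0.394 -0.524
outer loop
vertex -2.436 -3.382 -3.818
vertex -2.038 -2.62 -3.817
vertex -1.494 -3.39 -2.454
endloop
endfacet
facet normal -0.207 -0.194 -0.959
outer loop
vertex 3.123 -3.531 -0.673
vertex 2.625 -3.068 -0.659
vertex 3.28 -2.981 -0.818
endloop
endfacet
facet normal 0.913 -0.162 0.373
outer loop
vertex 3.123 -3.531 -0.673
vertex 3.28 -2.981 -0.818
vertex 2.835 -2.872 0.319
endloop
endfacet
facet normal -0.207 -0.194 -0.959
outer loop
vertex 3.28 -2.981 -0.818
vertex 2.625 -3.068 -0.659
vertex 2.943 -2.497 -0.843
endloop
endfacet
facet normal 0.787 0.561 0.254
outer loop
vertex 3.28 -2.981 -0.818
vertex 2.943 -2.497 -0.843
vertex 2.835 -2.872 0.319
endloop
endfacet
facet normal -0.206 -0.194 -0.959
outer loop
vertex 2.943 -2.497 -0.843
vertex 2.625 -3.068 -0.659
vertex 2.367 -2.443 -0.73
endloop
endfacet
facet normal 0.150 0.937 0.316
outer loop
vertex 2.943 -2.497 -0.843
vertex 2.367 -2.443 -0.73
vertex 2.835 -2.872 0.319
endloop
endfacet
facet normal -0.206 -0.194 -0.959
outer loop
vertex 2.367 -2.443 -0.73
vertex 2.625 -3.068 -0.659
vertex 1.984 -2.861 -0.563
endloop
endfacet
facet normal -0.522 0.683 0.512
outer loop
vertex 2.367 -2.443 -0.73
vertex 1.984 -2.861 -0.563
vertex 2.835 -2.872 0.319
endloop
endfacet
facet normal -0.206 -0.193 -0.959
outer loop
vertex 1.984 -2.861 -0.563
vertex 2.625 -3.068 -0.659
vertex 2.084 -3.434 -0.469
endloop
endfacet
facet normal -0.720 -0.012 0.694
outer loop
vertex 1.984 -2.861 -0.563
vertex 2.084 -3.434 -0.469
vertex 2.835 -2.872 0.319
endloop
endfacet
facet normal -0.206 -0.193 -0.959
outer loop
vertex 2.084 -3.434 -0.469
vertex 2.625 -3.068 -0.659
vertex 2.591 -3.733 -0.518
endloop
endfacet
facet normal -0.296 -0.621 0.725
outer loop
vertex 2.084 -3.434 -0.469
vertex 2.591 -3.733 -0.518
vertex 2.835 -2.872 0.319
endloop
endfacet
facet normal -0.206 -0.193 -0.959
outer loop
vertex 2.591 -3.733 -0.518
vertex 2.625 -3.068 -0.659
vertex 3.123 -3.531 -0.673
endloop
endfacet
facet normal 0.431 -0.689 0.583
outer loop
vertex 2.591 -3.733 -0.518
vertex 3.123 -3.531 -0.673
vertex 2.835 -2.872 0.319
endloop
endfacet

endsolid


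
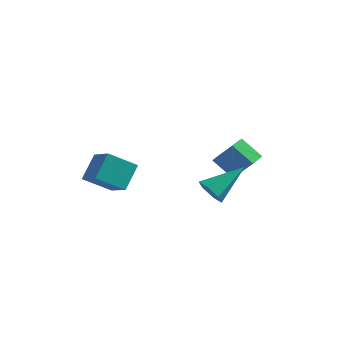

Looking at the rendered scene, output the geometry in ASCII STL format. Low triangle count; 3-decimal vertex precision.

solid 
facet normal -0.641 0.564 -0.520
outer loop
vertex -4.221 -2.743 1.923
vertex -3.031 -2.183 1.065
vertex -4.402 -3.845 0.951
endloop
endfacet
facet normal -0.758 -0.357 0.546
outer loop
vertex -3.389 -4.737 1.775
vertex -4.221 -2.743 1.923
vertex -4.402 -3.845 0.951
endloop
endfacet
facet normal -0.640 0.564 -0.521
outer loop
vertex -4.402 -3.845 0.951
vertex -3.031 -2.183 1.065
vertex -3.211 -3.285 0.094
endloop
endfacet
facet normal -0.122 -0.745 -0.656
outer loop
vertex -3.211 -3.285 0.094
vertex -3.389 -4.737 1.775
vertex -4.402 -3.845 0.951
endloop
endfacet
facet normal 0.122 0.745 0.656
outer loop
vertex -4.221 -2.743 1.923
vertex -2.018 -3.075 1.889
vertex -3.031 -2.183 1.065
endloop
endfacet
facet normal -0.758 -0.357 0.546
outer loop
vertex -3.209 -3.635 2.746
vertex -4.221 -2.743 1.923
vertex -3.389 -4.737 1.775
endloop
endfacet
facet normal 0.122 0.744 0.656
outer loop
vertex -3.209 -3.635 2.746
vertex -2.018 -3.075 1.889
vertex -4.221 -2.743 1.923
endloop
endfacet
facet normal 0.758 0.357 -0.546
outer loop
vertex -3.031 -2.183 1.065
vertex -2.018 -3.075 1.889
vertex -3.211 -3.285 0.094
endloop
endfacet
facet normal -0.123 -0.745 -0.656
outer loop
vertex -2.199 -4.177 0.917
vertex -3.389 -4.737 1.775
vertex -3.211 -3.285 0.094
endloop
endfacet
facet normal 0.758 0.357 -0.546
outer loop
vertex -3.211 -3.285 0.094
vertex -2.018 -3.075 1.889
vertex -2.199 -4.177 0.917
endloop
endfacet
facet normal 0.641 -0.564 0.521
outer loop
vertex -2.199 -4.177 0.917
vertex -3.209 -3.635 2.746
vertex -3.389 -4.737 1.775
endloop
endfacet
facet normal 0.640 -0.565 0.521
outer loop
vertex -2.018 -3.075 1.889
vertex -3.209 -3.635 2.746
vertex -2.199 -4.177 0.917
endloop
endfacet
facet normal -0.544 -0.685 -0.484
outer loop
vertex 1.898 -3.066 0.268
vertex 1.331 -2.966 0.764
vertex 1.362 -2.545 0.133
endloop
endfacet
facet normal 0.596 0.439 -0.672
outer loop
vertex 1.898 -3.066 0.268
vertex 1.362 -2.545 0.133
vertex 2.469 -1.534 1.776
endloop
endfacet
facet normal -0.545 -0.685 -0.484
outer loop
vertex 1.362 -2.545 0.133
vertex 1.331 -2.966 0.764
vertex 0.795 -2.444 0.629
endloop
endfacet
facet normal -0.201 0.889 -0.411
outer loop
vertex 1.362 -2.545 0.133
vertex 0.795 -2.444 0.629
vertex 2.469 -1.534 1.776
endloop
endfacet
facet normal -0.545 -0.685 -0.485
outer loop
vertex 0.795 -2.444 0.629
vertex 1.331 -2.966 0.764
vertex 0.764 -2.866 1.26
endloop
endfacet
facet normal -0.636 0.656 0.407
outer loop
vertex 0.795 -2.444 0.629
vertex 0.764 -2.866 1.26
vertex 2.469 -1.534 1.776
endloop
endfacet
facet normal -0.544 -0.686 -0.484
outer loop
vertex 0.764 -2.866 1.26
vertex 1.331 -2.966 0.764
vertex 1.3 -3.387 1.396
endloop
endfacet
facet normal -0.270 -0.027 0.962
outer loop
vertex 0.764 -2.866 1.26
vertex 1.3 -3.387 1.396
vertex 2.469 -1.534 1.776
endloop
endfacet
facet normal -0.545 -0.685 -0.483
outer loop
vertex 1.3 -3.387 1.396
vertex 1.331 -2.966 0.764
vertex 1.867 -3.488 0.9
endloop
endfacet
facet normal 0.529 -0.477 0.702
outer loop
vertex 1.3 -3.387 1.396
vertex 1.867 -3.488 0.9
vertex 2.469 -1.534 1.776
endloop
endfacet
facet normal -0.544 -0.685 -0.484
outer loop
vertex 1.867 -3.488 0.9
vertex 1.331 -2.966 0.764
vertex 1.898 -3.066 0.268
endloop
endfacet
facet normal 0.963 -0.245 -0.116
outer loop
vertex 1.867 -3.488 0.9
vertex 1.898 -3.066 0.268
vertex 2.469 -1.534 1.776
endloop
endfacet
facet normal -0.771 0.156 0.617
outer loop
vertex 0.877 1.794 0.858
vertex 1.064 2.633 0.879
vertex -0.183 2.065 -0.534
endloop
endfacet
facet normal -0.217 -0.976 -0.025
outer loop
vertex 0.896 1.847 -1.399
vertex 0.877 1.794 0.858
vertex -0.183 2.065 -0.534
endloop
endfacet
facet normal -0.771 0.156 0.617
outer loop
vertex -0.183 2.065 -0.534
vertex 1.064 2.633 0.879
vertex 0.004 2.904 -0.513
endloop
endfacet
facet normal -0.599 0.153 -0.786
outer loop
vertex 0.004 2.904 -0.513
vertex 0.896 1.847 -1.399
vertex -0.183 2.065 -0.534
endloop
endfacet
facet normal 0.599 -0.153 0.786
outer loop
vertex 0.877 1.794 0.858
vertex 2.143 2.415 0.014
vertex 1.064 2.633 0.879
endloop
endfacet
facet normal -0.217 -0.976 -0.025
outer loop
vertex 1.956 1.576 -0.007
vertex 0.877 1.794 0.858
vertex 0.896 1.847 -1.399
endloop
endfacet
facet normal 0.599 -0.153 0.786
outer loop
vertex 1.956 1.576 -0.007
vertex 2.143 2.415 0.014
vertex 0.877 1.794 0.858
endloop
endfacet
facet normal 0.217 0.976 0.025
outer loop
vertex 1.064 2.633 0.879
vertex 2.143 2.415 0.014
vertex 0.004 2.904 -0.513
endloop
endfacet
facet normal -0.599 0.153 -0.786
outer loop
vertex 1.083 2.686 -1.378
vertex 0.896 1.847 -1.399
vertex 0.004 2.904 -0.513
endloop
endfacet
facet normal 0.217 0.976 0.025
outer loop
vertex 0.004 2.904 -0.513
vertex 2.143 2.415 0.014
vertex 1.083 2.686 -1.378
endloop
endfacet
facet normal 0.771 -0.156 -0.617
outer loop
vertex 1.083 2.686 -1.378
vertex 1.956 1.576 -0.007
vertex 0.896 1.847 -1.399
endloop
endfacet
facet normal 0.771 -0.156 -0.617
outer loop
vertex 2.143 2.415 0.014
vertex 1.956 1.576 -0.007
vertex 1.083 2.686 -1.378
endloop
endfacet

endsolid


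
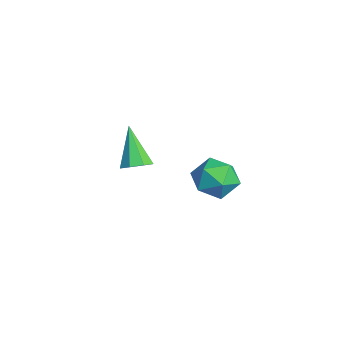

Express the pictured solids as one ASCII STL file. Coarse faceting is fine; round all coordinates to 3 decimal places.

solid 
facet normal -0.912 0.306 0.272
outer loop
vertex 1.812 2.489 0.619
vertex 1.388 1.626 0.169
vertex 1.684 1.602 1.188
endloop
endfacet
facet normal -0.419 0.532 0.736
outer loop
vertex 1.812 2.489 0.619
vertex 1.684 1.602 1.188
vertex 2.576 2.171 1.284
endloop
endfacet
facet normal 0.057 0.925 0.376
outer loop
vertex 1.812 2.489 0.619
vertex 2.576 2.171 1.284
vertex 2.831 2.546 0.324
endloop
endfacet
facet normal -0.142 0.941 -0.309
outer loop
vertex 1.812 2.489 0.619
vertex 2.831 2.546 0.324
vertex 2.096 2.209 -0.365
endloop
endfacet
facet normal -0.741 0.558 -0.373
outer loop
vertex 1.812 2.489 0.619
vertex 2.096 2.209 -0.365
vertex 1.388 1.626 0.169
endloop
endfacet
facet normal -0.081 -0.040 0.996
outer loop
vertex 2.576 2.171 1.284
vertex 1.684 1.602 1.188
vertex 2.624 1.111 1.245
endloop
endfacet
facet normal -0.880 -0.406 0.246
outer loop
vertex 1.684 1.602 1.188
vertex 1.388 1.626 0.169
vertex 1.889 0.774 0.556
endloop
endfacet
facet normal -0.603 0.002 -0.798
outer loop
vertex 1.388 1.626 0.169
vertex 2.096 2.209 -0.365
vertex 2.144 1.149 -0.404
endloop
endfacet
facet normal 0.366 0.620 -0.694
outer loop
vertex 2.096 2.209 -0.365
vertex 2.831 2.546 0.324
vertex 3.036 1.718 -0.308
endloop
endfacet
facet normal 0.689 0.594 0.415
outer loop
vertex 2.831 2.546 0.324
vertex 2.576 2.171 1.284
vertex 3.332 1.694 0.711
endloop
endfacet
facet normal 0.142 -0.941 0.309
outer loop
vertex 2.908 0.831 0.261
vertex 2.624 1.111 1.245
vertex 1.889 0.774 0.556
endloop
endfacet
facet normal -0.057 -0.925 -0.376
outer loop
vertex 2.908 0.831 0.261
vertex 1.889 0.774 0.556
vertex 2.144 1.149 -0.404
endloop
endfacet
facet normal 0.419 -0.532 -0.736
outer loop
vertex 2.908 0.831 0.261
vertex 2.144 1.149 -0.404
vertex 3.036 1.718 -0.308
endloop
endfacet
facet normal 0.912 -0.306 -0.272
outer loop
vertex 2.908 0.831 0.261
vertex 3.036 1.718 -0.308
vertex 3.332 1.694 0.711
endloop
endfacet
facet normal 0.741 -0.558 0.373
outer loop
vertex 2.908 0.831 0.261
vertex 3.332 1.694 0.711
vertex 2.624 1.111 1.245
endloop
endfacet
facet normal -0.366 -0.620 0.694
outer loop
vertex 1.889 0.774 0.556
vertex 2.624 1.111 1.245
vertex 1.684 1.602 1.188
endloop
endfacet
facet normal -0.689 -0.594 -0.415
outer loop
vertex 2.144 1.149 -0.404
vertex 1.889 0.774 0.556
vertex 1.388 1.626 0.169
endloop
endfacet
facet normal 0.081 0.040 -0.996
outer loop
vertex 3.036 1.718 -0.308
vertex 2.144 1.149 -0.404
vertex 2.096 2.209 -0.365
endloop
endfacet
facet normal 0.880 0.406 -0.246
outer loop
vertex 3.332 1.694 0.711
vertex 3.036 1.718 -0.308
vertex 2.831 2.546 0.324
endloop
endfacet
facet normal 0.603 -0.002 0.798
outer loop
vertex 2.624 1.111 1.245
vertex 3.332 1.694 0.711
vertex 2.576 2.171 1.284
endloop
endfacet
facet normal 0.595 0.028 -0.803
outer loop
vertex -1.61 -0.92 -1.233
vertex -2.131 -0.531 -1.605
vertex -1.549 -0.353 -1.168
endloop
endfacet
facet normal 0.568 -0.154 0.809
outer loop
vertex -1.61 -0.92 -1.233
vertex -1.549 -0.353 -1.168
vertex -3.369 -0.589 0.065
endloop
endfacet
facet normal 0.595 0.028 -0.803
outer loop
vertex -1.549 -0.353 -1.168
vertex -2.131 -0.531 -1.605
vertex -1.829 0.11 -1.359
endloop
endfacet
facet normal 0.418 0.551 0.722
outer loop
vertex -1.549 -0.353 -1.168
vertex -1.829 0.11 -1.359
vertex -3.369 -0.589 0.065
endloop
endfacet
facet normal 0.595 0.028 -0.803
outer loop
vertex -1.829 0.11 -1.359
vertex -2.131 -0.531 -1.605
vertex -2.287 0.198 -1.695
endloop
endfacet
facet normal -0.087 0.928 0.362
outer loop
vertex -1.829 0.11 -1.359
vertex -2.287 0.198 -1.695
vertex -3.369 -0.589 0.065
endloop
endfacet
facet normal 0.595 0.028 -0.803
outer loop
vertex -2.287 0.198 -1.695
vertex -2.131 -0.531 -1.605
vertex -2.653 -0.141 -1.978
endloop
endfacet
facet normal -0.652 0.756 -0.063
outer loop
vertex -2.287 0.198 -1.695
vertex -2.653 -0.141 -1.978
vertex -3.369 -0.589 0.065
endloop
endfacet
facet normal 0.595 0.028 -0.803
outer loop
vertex -2.653 -0.141 -1.978
vertex -2.131 -0.531 -1.605
vertex -2.714 -0.709 -2.043
endloop
endfacet
facet normal -0.944 0.136 -0.301
outer loop
vertex -2.653 -0.141 -1.978
vertex -2.714 -0.709 -2.043
vertex -3.369 -0.589 0.065
endloop
endfacet
facet normal 0.595 0.029 -0.803
outer loop
vertex -2.714 -0.709 -2.043
vertex -2.131 -0.531 -1.605
vertex -2.433 -1.171 -1.852
endloop
endfacet
facet normal -0.793 -0.571 -0.214
outer loop
vertex -2.714 -0.709 -2.043
vertex -2.433 -1.171 -1.852
vertex -3.369 -0.589 0.065
endloop
endfacet
facet normal 0.596 0.029 -0.803
outer loop
vertex -2.433 -1.171 -1.852
vertex -2.131 -0.531 -1.605
vertex -1.976 -1.259 -1.516
endloop
endfacet
facet normal -0.289 -0.946 0.146
outer loop
vertex -2.433 -1.171 -1.852
vertex -1.976 -1.259 -1.516
vertex -3.369 -0.589 0.065
endloop
endfacet
facet normal 0.595 0.028 -0.803
outer loop
vertex -1.976 -1.259 -1.516
vertex -2.131 -0.531 -1.605
vertex -1.61 -0.92 -1.233
endloop
endfacet
facet normal 0.275 -0.774 0.571
outer loop
vertex -1.976 -1.259 -1.516
vertex -1.61 -0.92 -1.233
vertex -3.369 -0.589 0.065
endloop
endfacet

endsolid


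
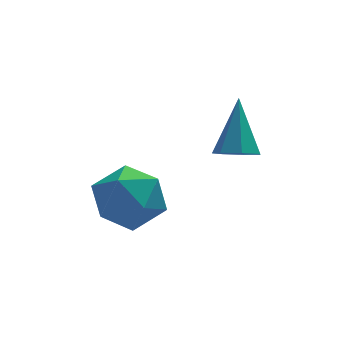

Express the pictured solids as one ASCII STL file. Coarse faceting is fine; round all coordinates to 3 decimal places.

solid 
facet normal -0.142 -0.569 -0.810
outer loop
vertex 2.622 -3.778 -0.309
vertex 2.35 -4.201 0.036
vertex 2.099 -3.726 -0.254
endloop
endfacet
facet normal 0.063 0.952 -0.298
outer loop
vertex 2.622 -3.778 -0.309
vertex 2.099 -3.726 -0.254
vertex 2.59 -3.239 1.404
endloop
endfacet
facet normal -0.142 -0.569 -0.810
outer loop
vertex 2.099 -3.726 -0.254
vertex 2.35 -4.201 0.036
vertex 1.764 -4.032 0.02
endloop
endfacet
facet normal -0.680 0.733 -0.014
outer loop
vertex 2.099 -3.726 -0.254
vertex 1.764 -4.032 0.02
vertex 2.59 -3.239 1.404
endloop
endfacet
facet normal -0.142 -0.568 -0.811
outer loop
vertex 1.764 -4.032 0.02
vertex 2.35 -4.201 0.036
vertex 1.87 -4.465 0.305
endloop
endfacet
facet normal -0.878 0.094 0.470
outer loop
vertex 1.764 -4.032 0.02
vertex 1.87 -4.465 0.305
vertex 2.59 -3.239 1.404
endloop
endfacet
facet normal -0.141 -0.569 -0.810
outer loop
vertex 1.87 -4.465 0.305
vertex 2.35 -4.201 0.036
vertex 2.338 -4.699 0.388
endloop
endfacet
facet normal -0.381 -0.483 0.788
outer loop
vertex 1.87 -4.465 0.305
vertex 2.338 -4.699 0.388
vertex 2.59 -3.239 1.404
endloop
endfacet
facet normal -0.143 -0.569 -0.810
outer loop
vertex 2.338 -4.699 0.388
vertex 2.35 -4.201 0.036
vertex 2.814 -4.558 0.205
endloop
endfacet
facet normal 0.437 -0.563 0.701
outer loop
vertex 2.338 -4.699 0.388
vertex 2.814 -4.558 0.205
vertex 2.59 -3.239 1.404
endloop
endfacet
facet normal -0.142 -0.569 -0.810
outer loop
vertex 2.814 -4.558 0.205
vertex 2.35 -4.201 0.036
vertex 2.941 -4.148 -0.105
endloop
endfacet
facet normal 0.957 -0.088 0.276
outer loop
vertex 2.814 -4.558 0.205
vertex 2.941 -4.148 -0.105
vertex 2.59 -3.239 1.404
endloop
endfacet
facet normal -0.142 -0.569 -0.810
outer loop
vertex 2.941 -4.148 -0.105
vertex 2.35 -4.201 0.036
vertex 2.622 -3.778 -0.309
endloop
endfacet
facet normal 0.791 0.588 -0.170
outer loop
vertex 2.941 -4.148 -0.105
vertex 2.622 -3.778 -0.309
vertex 2.59 -3.239 1.404
endloop
endfacet
facet normal -0.489 0.304 0.818
outer loop
vertex -0.232 -3.225 -0.698
vertex -1.131 -3.534 -1.121
vertex -0.574 -4.195 -0.542
endloop
endfacet
facet normal 0.173 0.097 0.980
outer loop
vertex -0.232 -3.225 -0.698
vertex -0.574 -4.195 -0.542
vertex 0.434 -4.024 -0.737
endloop
endfacet
facet normal 0.628 0.494 0.601
outer loop
vertex -0.232 -3.225 -0.698
vertex 0.434 -4.024 -0.737
vertex 0.5 -3.256 -1.437
endloop
endfacet
facet normal 0.247 0.947 0.204
outer loop
vertex -0.232 -3.225 -0.698
vertex 0.5 -3.256 -1.437
vertex -0.467 -2.953 -1.675
endloop
endfacet
facet normal -0.444 0.830 0.338
outer loop
vertex -0.232 -3.225 -0.698
vertex -0.467 -2.953 -1.675
vertex -1.131 -3.534 -1.121
endloop
endfacet
facet normal 0.249 -0.582 0.774
outer loop
vertex 0.434 -4.024 -0.737
vertex -0.574 -4.195 -0.542
vertex -0.053 -4.827 -1.185
endloop
endfacet
facet normal -0.824 -0.248 0.510
outer loop
vertex -0.574 -4.195 -0.542
vertex -1.131 -3.534 -1.121
vertex -1.02 -4.524 -1.423
endloop
endfacet
facet normal -0.751 0.604 -0.267
outer loop
vertex -1.131 -3.534 -1.121
vertex -0.467 -2.953 -1.675
vertex -0.954 -3.756 -2.123
endloop
endfacet
facet normal 0.368 0.795 -0.483
outer loop
vertex -0.467 -2.953 -1.675
vertex 0.5 -3.256 -1.437
vertex 0.054 -3.585 -2.318
endloop
endfacet
facet normal 0.985 0.062 0.160
outer loop
vertex 0.5 -3.256 -1.437
vertex 0.434 -4.024 -0.737
vertex 0.611 -4.246 -1.739
endloop
endfacet
facet normal -0.247 -0.947 -0.204
outer loop
vertex -0.288 -4.555 -2.162
vertex -0.053 -4.827 -1.185
vertex -1.02 -4.524 -1.423
endloop
endfacet
facet normal -0.628 -0.494 -0.601
outer loop
vertex -0.288 -4.555 -2.162
vertex -1.02 -4.524 -1.423
vertex -0.954 -3.756 -2.123
endloop
endfacet
facet normal -0.173 -0.097 -0.980
outer loop
vertex -0.288 -4.555 -2.162
vertex -0.954 -3.756 -2.123
vertex 0.054 -3.585 -2.318
endloop
endfacet
facet normal 0.489 -0.304 -0.818
outer loop
vertex -0.288 -4.555 -2.162
vertex 0.054 -3.585 -2.318
vertex 0.611 -4.246 -1.739
endloop
endfacet
facet normal 0.444 -0.830 -0.338
outer loop
vertex -0.288 -4.555 -2.162
vertex 0.611 -4.246 -1.739
vertex -0.053 -4.827 -1.185
endloop
endfacet
facet normal -0.368 -0.795 0.483
outer loop
vertex -1.02 -4.524 -1.423
vertex -0.053 -4.827 -1.185
vertex -0.574 -4.195 -0.542
endloop
endfacet
facet normal -0.985 -0.062 -0.160
outer loop
vertex -0.954 -3.756 -2.123
vertex -1.02 -4.524 -1.423
vertex -1.131 -3.534 -1.121
endloop
endfacet
facet normal -0.249 0.582 -0.774
outer loop
vertex 0.054 -3.585 -2.318
vertex -0.954 -3.756 -2.123
vertex -0.467 -2.953 -1.675
endloop
endfacet
facet normal 0.824 0.248 -0.510
outer loop
vertex 0.611 -4.246 -1.739
vertex 0.054 -3.585 -2.318
vertex 0.5 -3.256 -1.437
endloop
endfacet
facet normal 0.751 -0.604 0.267
outer loop
vertex -0.053 -4.827 -1.185
vertex 0.611 -4.246 -1.739
vertex 0.434 -4.024 -0.737
endloop
endfacet

endsolid


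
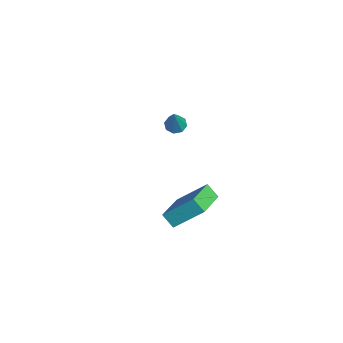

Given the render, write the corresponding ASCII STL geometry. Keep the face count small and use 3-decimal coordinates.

solid 
facet normal -0.780 0.551 -0.299
outer loop
vertex 1.415 1.258 0.823
vertex 1.855 2.581 2.113
vertex 1.904 1.645 0.26
endloop
endfacet
facet normal -0.231 -0.696 -0.680
outer loop
vertex 3.385 0.599 0.827
vertex 1.415 1.258 0.823
vertex 1.904 1.645 0.26
endloop
endfacet
facet normal -0.780 0.551 -0.299
outer loop
vertex 1.904 1.645 0.26
vertex 1.855 2.581 2.113
vertex 2.344 2.968 1.55
endloop
endfacet
facet normal 0.582 0.460 -0.671
outer loop
vertex 2.344 2.968 1.55
vertex 3.385 0.599 0.827
vertex 1.904 1.645 0.26
endloop
endfacet
facet normal -0.582 -0.460 0.671
outer loop
vertex 1.415 1.258 0.823
vertex 3.336 1.535 2.68
vertex 1.855 2.581 2.113
endloop
endfacet
facet normal -0.231 -0.696 -0.680
outer loop
vertex 2.896 0.212 1.39
vertex 1.415 1.258 0.823
vertex 3.385 0.599 0.827
endloop
endfacet
facet normal -0.582 -0.460 0.671
outer loop
vertex 2.896 0.212 1.39
vertex 3.336 1.535 2.68
vertex 1.415 1.258 0.823
endloop
endfacet
facet normal 0.231 0.696 0.680
outer loop
vertex 1.855 2.581 2.113
vertex 3.336 1.535 2.68
vertex 2.344 2.968 1.55
endloop
endfacet
facet normal 0.582 0.460 -0.671
outer loop
vertex 3.825 1.922 2.117
vertex 3.385 0.599 0.827
vertex 2.344 2.968 1.55
endloop
endfacet
facet normal 0.231 0.696 0.680
outer loop
vertex 2.344 2.968 1.55
vertex 3.336 1.535 2.68
vertex 3.825 1.922 2.117
endloop
endfacet
facet normal 0.780 -0.551 0.299
outer loop
vertex 3.825 1.922 2.117
vertex 2.896 0.212 1.39
vertex 3.385 0.599 0.827
endloop
endfacet
facet normal 0.780 -0.551 0.299
outer loop
vertex 3.336 1.535 2.68
vertex 2.896 0.212 1.39
vertex 3.825 1.922 2.117
endloop
endfacet
facet normal -0.463 0.163 -0.871
outer loop
vertex -3.05 2.205 1.531
vertex -3.488 2.421 1.804
vertex -3.014 2.628 1.591
endloop
endfacet
facet normal 0.974 -0.052 -0.218
outer loop
vertex -3.05 2.205 1.531
vertex -3.014 2.628 1.591
vertex -2.632 2.119 3.416
endloop
endfacet
facet normal -0.463 0.163 -0.871
outer loop
vertex -3.014 2.628 1.591
vertex -3.488 2.421 1.804
vertex -3.256 2.929 1.776
endloop
endfacet
facet normal 0.782 0.623 0.010
outer loop
vertex -3.014 2.628 1.591
vertex -3.256 2.929 1.776
vertex -2.632 2.119 3.416
endloop
endfacet
facet normal -0.462 0.163 -0.872
outer loop
vertex -3.256 2.929 1.776
vertex -3.488 2.421 1.804
vertex -3.634 2.933 1.977
endloop
endfacet
facet normal 0.206 0.906 0.369
outer loop
vertex -3.256 2.929 1.776
vertex -3.634 2.933 1.977
vertex -2.632 2.119 3.416
endloop
endfacet
facet normal -0.462 0.163 -0.872
outer loop
vertex -3.634 2.933 1.977
vertex -3.488 2.421 1.804
vertex -3.927 2.636 2.077
endloop
endfacet
facet normal -0.420 0.633 0.650
outer loop
vertex -3.634 2.933 1.977
vertex -3.927 2.636 2.077
vertex -2.632 2.119 3.416
endloop
endfacet
facet normal -0.462 0.163 -0.872
outer loop
vertex -3.927 2.636 2.077
vertex -3.488 2.421 1.804
vertex -3.963 2.214 2.017
endloop
endfacet
facet normal -0.725 -0.036 0.688
outer loop
vertex -3.927 2.636 2.077
vertex -3.963 2.214 2.017
vertex -2.632 2.119 3.416
endloop
endfacet
facet normal -0.462 0.164 -0.872
outer loop
vertex -3.963 2.214 2.017
vertex -3.488 2.421 1.804
vertex -3.721 1.912 1.832
endloop
endfacet
facet normal -0.534 -0.710 0.460
outer loop
vertex -3.963 2.214 2.017
vertex -3.721 1.912 1.832
vertex -2.632 2.119 3.416
endloop
endfacet
facet normal -0.461 0.163 -0.872
outer loop
vertex -3.721 1.912 1.832
vertex -3.488 2.421 1.804
vertex -3.342 1.909 1.631
endloop
endfacet
facet normal 0.045 -0.994 0.099
outer loop
vertex -3.721 1.912 1.832
vertex -3.342 1.909 1.631
vertex -2.632 2.119 3.416
endloop
endfacet
facet normal -0.463 0.162 -0.871
outer loop
vertex -3.342 1.909 1.631
vertex -3.488 2.421 1.804
vertex -3.05 2.205 1.531
endloop
endfacet
facet normal 0.669 -0.721 -0.181
outer loop
vertex -3.342 1.909 1.631
vertex -3.05 2.205 1.531
vertex -2.632 2.119 3.416
endloop
endfacet

endsolid


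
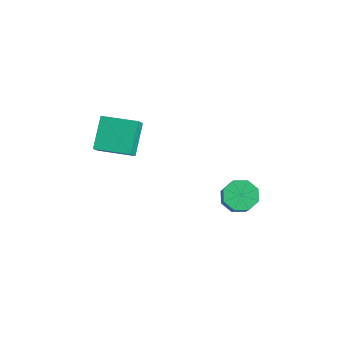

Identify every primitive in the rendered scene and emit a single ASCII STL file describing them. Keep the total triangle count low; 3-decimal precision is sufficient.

solid 
facet normal -0.529 0.499 0.686
outer loop
vertex -1.086 -2.653 4.349
vertex 0.085 -1.407 4.346
vertex -1.592 -2.179 3.614
endloop
endfacet
facet normal -0.685 -0.729 0.002
outer loop
vertex -0.665 -3.053 2.414
vertex -1.086 -2.653 4.349
vertex -1.592 -2.179 3.614
endloop
endfacet
facet normal -0.529 0.499 0.686
outer loop
vertex -1.592 -2.179 3.614
vertex 0.085 -1.407 4.346
vertex -0.42 -0.933 3.612
endloop
endfacet
facet normal -0.500 0.469 -0.728
outer loop
vertex -0.42 -0.933 3.612
vertex -0.665 -3.053 2.414
vertex -1.592 -2.179 3.614
endloop
endfacet
facet normal 0.500 -0.469 0.728
outer loop
vertex -1.086 -2.653 4.349
vertex 1.012 -2.281 3.146
vertex 0.085 -1.407 4.346
endloop
endfacet
facet normal -0.685 -0.728 0.001
outer loop
vertex -0.16 -3.527 3.148
vertex -1.086 -2.653 4.349
vertex -0.665 -3.053 2.414
endloop
endfacet
facet normal 0.500 -0.469 0.727
outer loop
vertex -0.16 -3.527 3.148
vertex 1.012 -2.281 3.146
vertex -1.086 -2.653 4.349
endloop
endfacet
facet normal 0.685 0.728 -0.001
outer loop
vertex 0.085 -1.407 4.346
vertex 1.012 -2.281 3.146
vertex -0.42 -0.933 3.612
endloop
endfacet
facet normal -0.501 0.469 -0.727
outer loop
vertex 0.506 -1.807 2.411
vertex -0.665 -3.053 2.414
vertex -0.42 -0.933 3.612
endloop
endfacet
facet normal 0.685 0.728 -0.002
outer loop
vertex -0.42 -0.933 3.612
vertex 1.012 -2.281 3.146
vertex 0.506 -1.807 2.411
endloop
endfacet
facet normal 0.529 -0.499 -0.686
outer loop
vertex 0.506 -1.807 2.411
vertex -0.16 -3.527 3.148
vertex -0.665 -3.053 2.414
endloop
endfacet
facet normal 0.529 -0.499 -0.686
outer loop
vertex 1.012 -2.281 3.146
vertex -0.16 -3.527 3.148
vertex 0.506 -1.807 2.411
endloop
endfacet
facet normal -0.614 0.268 -0.743
outer loop
vertex 1.699 3.735 -2.581
vertex 1.136 3.135 -2.332
vertex 1.266 3.963 -2.141
endloop
endfacet
facet normal 0.436 0.899 -0.037
outer loop
vertex 1.699 3.735 -2.581
vertex 1.266 3.963 -2.141
vertex 2.547 3.366 -1.557
endloop
endfacet
facet normal 0.436 0.899 -0.037
outer loop
vertex 2.547 3.366 -1.557
vertex 1.266 3.963 -2.141
vertex 2.114 3.594 -1.117
endloop
endfacet
facet normal 0.614 -0.267 0.743
outer loop
vertex 2.547 3.366 -1.557
vertex 2.114 3.594 -1.117
vertex 1.984 2.765 -1.308
endloop
endfacet
facet normal -0.614 0.268 -0.742
outer loop
vertex 1.266 3.963 -2.141
vertex 1.136 3.135 -2.332
vertex 0.757 3.705 -1.813
endloop
endfacet
facet normal -0.158 0.880 0.448
outer loop
vertex 1.266 3.963 -2.141
vertex 0.757 3.705 -1.813
vertex 2.114 3.594 -1.117
endloop
endfacet
facet normal -0.157 0.881 0.447
outer loop
vertex 2.114 3.594 -1.117
vertex 0.757 3.705 -1.813
vertex 1.605 3.336 -0.788
endloop
endfacet
facet normal 0.615 -0.267 0.742
outer loop
vertex 2.114 3.594 -1.117
vertex 1.605 3.336 -0.788
vertex 1.984 2.765 -1.308
endloop
endfacet
facet normal -0.614 0.268 -0.742
outer loop
vertex 0.757 3.705 -1.813
vertex 1.136 3.135 -2.332
vertex 0.47 3.113 -1.789
endloop
endfacet
facet normal -0.658 0.346 0.669
outer loop
vertex 0.757 3.705 -1.813
vertex 0.47 3.113 -1.789
vertex 1.605 3.336 -0.788
endloop
endfacet
facet normal -0.658 0.346 0.669
outer loop
vertex 1.605 3.336 -0.788
vertex 0.47 3.113 -1.789
vertex 1.318 2.744 -0.764
endloop
endfacet
facet normal 0.615 -0.268 0.742
outer loop
vertex 1.605 3.336 -0.788
vertex 1.318 2.744 -0.764
vertex 1.984 2.765 -1.308
endloop
endfacet
facet normal -0.614 0.268 -0.742
outer loop
vertex 0.47 3.113 -1.789
vertex 1.136 3.135 -2.332
vertex 0.573 2.534 -2.083
endloop
endfacet
facet normal -0.773 -0.391 0.499
outer loop
vertex 0.47 3.113 -1.789
vertex 0.573 2.534 -2.083
vertex 1.318 2.744 -0.764
endloop
endfacet
facet normal -0.773 -0.392 0.499
outer loop
vertex 1.318 2.744 -0.764
vertex 0.573 2.534 -2.083
vertex 1.421 2.165 -1.059
endloop
endfacet
facet normal 0.614 -0.269 0.742
outer loop
vertex 1.318 2.744 -0.764
vertex 1.421 2.165 -1.059
vertex 1.984 2.765 -1.308
endloop
endfacet
facet normal -0.614 0.267 -0.743
outer loop
vertex 0.573 2.534 -2.083
vertex 1.136 3.135 -2.332
vertex 1.006 2.306 -2.523
endloop
endfacet
facet normal -0.436 -0.899 0.037
outer loop
vertex 0.573 2.534 -2.083
vertex 1.006 2.306 -2.523
vertex 1.421 2.165 -1.059
endloop
endfacet
facet normal -0.436 -0.899 0.037
outer loop
vertex 1.421 2.165 -1.059
vertex 1.006 2.306 -2.523
vertex 1.854 1.937 -1.499
endloop
endfacet
facet normal 0.614 -0.268 0.743
outer loop
vertex 1.421 2.165 -1.059
vertex 1.854 1.937 -1.499
vertex 1.984 2.765 -1.308
endloop
endfacet
facet normal -0.615 0.267 -0.742
outer loop
vertex 1.006 2.306 -2.523
vertex 1.136 3.135 -2.332
vertex 1.515 2.564 -2.852
endloop
endfacet
facet normal 0.157 -0.880 -0.447
outer loop
vertex 1.006 2.306 -2.523
vertex 1.515 2.564 -2.852
vertex 1.854 1.937 -1.499
endloop
endfacet
facet normal 0.158 -0.880 -0.447
outer loop
vertex 1.854 1.937 -1.499
vertex 1.515 2.564 -2.852
vertex 2.363 2.195 -1.827
endloop
endfacet
facet normal 0.614 -0.268 0.742
outer loop
vertex 1.854 1.937 -1.499
vertex 2.363 2.195 -1.827
vertex 1.984 2.765 -1.308
endloop
endfacet
facet normal -0.615 0.268 -0.742
outer loop
vertex 1.515 2.564 -2.852
vertex 1.136 3.135 -2.332
vertex 1.802 3.156 -2.876
endloop
endfacet
facet normal 0.658 -0.346 -0.669
outer loop
vertex 1.515 2.564 -2.852
vertex 1.802 3.156 -2.876
vertex 2.363 2.195 -1.827
endloop
endfacet
facet normal 0.658 -0.346 -0.669
outer loop
vertex 2.363 2.195 -1.827
vertex 1.802 3.156 -2.876
vertex 2.65 2.787 -1.851
endloop
endfacet
facet normal 0.614 -0.268 0.742
outer loop
vertex 2.363 2.195 -1.827
vertex 2.65 2.787 -1.851
vertex 1.984 2.765 -1.308
endloop
endfacet
facet normal -0.614 0.269 -0.742
outer loop
vertex 1.802 3.156 -2.876
vertex 1.136 3.135 -2.332
vertex 1.699 3.735 -2.581
endloop
endfacet
facet normal 0.773 0.392 -0.499
outer loop
vertex 1.802 3.156 -2.876
vertex 1.699 3.735 -2.581
vertex 2.65 2.787 -1.851
endloop
endfacet
facet normal 0.773 0.391 -0.499
outer loop
vertex 2.65 2.787 -1.851
vertex 1.699 3.735 -2.581
vertex 2.547 3.366 -1.557
endloop
endfacet
facet normal 0.614 -0.268 0.742
outer loop
vertex 2.65 2.787 -1.851
vertex 2.547 3.366 -1.557
vertex 1.984 2.765 -1.308
endloop
endfacet

endsolid


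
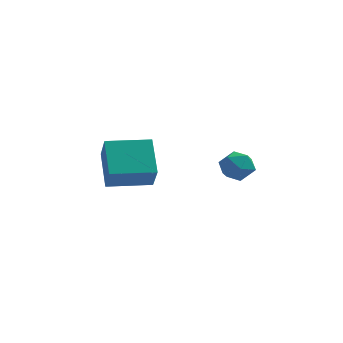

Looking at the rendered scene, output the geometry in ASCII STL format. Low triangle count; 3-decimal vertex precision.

solid 
facet normal -0.057 0.943 0.327
outer loop
vertex 1.577 1.449 -1.395
vertex 1.636 1.222 -0.731
vertex 2.214 1.385 -1.1
endloop
endfacet
facet normal 0.240 0.916 -0.320
outer loop
vertex 1.577 1.449 -1.395
vertex 2.214 1.385 -1.1
vertex 2.112 1.179 -1.766
endloop
endfacet
facet normal -0.224 0.605 -0.764
outer loop
vertex 1.577 1.449 -1.395
vertex 2.112 1.179 -1.766
vertex 1.472 0.888 -1.809
endloop
endfacet
facet normal -0.809 0.439 -0.390
outer loop
vertex 1.577 1.449 -1.395
vertex 1.472 0.888 -1.809
vertex 1.178 0.915 -1.169
endloop
endfacet
facet normal -0.706 0.648 0.284
outer loop
vertex 1.577 1.449 -1.395
vertex 1.178 0.915 -1.169
vertex 1.636 1.222 -0.731
endloop
endfacet
facet normal 0.819 0.501 -0.280
outer loop
vertex 2.112 1.179 -1.766
vertex 2.214 1.385 -1.1
vertex 2.502 0.785 -1.331
endloop
endfacet
facet normal 0.337 0.545 0.768
outer loop
vertex 2.214 1.385 -1.1
vertex 1.636 1.222 -0.731
vertex 2.208 0.812 -0.691
endloop
endfacet
facet normal -0.712 0.066 0.699
outer loop
vertex 1.636 1.222 -0.731
vertex 1.178 0.915 -1.169
vertex 1.568 0.521 -0.734
endloop
endfacet
facet normal -0.879 -0.271 -0.392
outer loop
vertex 1.178 0.915 -1.169
vertex 1.472 0.888 -1.809
vertex 1.466 0.315 -1.4
endloop
endfacet
facet normal 0.068 -0.002 -0.998
outer loop
vertex 1.472 0.888 -1.809
vertex 2.112 1.179 -1.766
vertex 2.044 0.478 -1.769
endloop
endfacet
facet normal 0.809 -0.439 0.390
outer loop
vertex 2.103 0.251 -1.105
vertex 2.502 0.785 -1.331
vertex 2.208 0.812 -0.691
endloop
endfacet
facet normal 0.224 -0.605 0.764
outer loop
vertex 2.103 0.251 -1.105
vertex 2.208 0.812 -0.691
vertex 1.568 0.521 -0.734
endloop
endfacet
facet normal -0.240 -0.916 0.320
outer loop
vertex 2.103 0.251 -1.105
vertex 1.568 0.521 -0.734
vertex 1.466 0.315 -1.4
endloop
endfacet
facet normal 0.057 -0.943 -0.327
outer loop
vertex 2.103 0.251 -1.105
vertex 1.466 0.315 -1.4
vertex 2.044 0.478 -1.769
endloop
endfacet
facet normal 0.706 -0.648 -0.284
outer loop
vertex 2.103 0.251 -1.105
vertex 2.044 0.478 -1.769
vertex 2.502 0.785 -1.331
endloop
endfacet
facet normal 0.879 0.271 0.392
outer loop
vertex 2.208 0.812 -0.691
vertex 2.502 0.785 -1.331
vertex 2.214 1.385 -1.1
endloop
endfacet
facet normal -0.068 0.002 0.998
outer loop
vertex 1.568 0.521 -0.734
vertex 2.208 0.812 -0.691
vertex 1.636 1.222 -0.731
endloop
endfacet
facet normal -0.819 -0.501 0.280
outer loop
vertex 1.466 0.315 -1.4
vertex 1.568 0.521 -0.734
vertex 1.178 0.915 -1.169
endloop
endfacet
facet normal -0.337 -0.545 -0.768
outer loop
vertex 2.044 0.478 -1.769
vertex 1.466 0.315 -1.4
vertex 1.472 0.888 -1.809
endloop
endfacet
facet normal 0.712 -0.066 -0.699
outer loop
vertex 2.502 0.785 -1.331
vertex 2.044 0.478 -1.769
vertex 2.112 1.179 -1.766
endloop
endfacet
facet normal -0.904 -0.427 0.027
outer loop
vertex -2.909 1.023 -0.646
vertex -3.272 1.732 -1.597
vertex -2.397 -0.126 -1.698
endloop
endfacet
facet normal 0.293 -0.571 0.767
outer loop
vertex -0.888 0.588 -1.743
vertex -2.909 1.023 -0.646
vertex -2.397 -0.126 -1.698
endloop
endfacet
facet normal -0.904 -0.427 0.027
outer loop
vertex -2.397 -0.126 -1.698
vertex -3.272 1.732 -1.597
vertex -2.76 0.583 -2.649
endloop
endfacet
facet normal 0.312 -0.701 -0.642
outer loop
vertex -2.76 0.583 -2.649
vertex -0.888 0.588 -1.743
vertex -2.397 -0.126 -1.698
endloop
endfacet
facet normal -0.312 0.701 0.642
outer loop
vertex -2.909 1.023 -0.646
vertex -1.763 2.446 -1.642
vertex -3.272 1.732 -1.597
endloop
endfacet
facet normal 0.293 -0.571 0.767
outer loop
vertex -1.4 1.737 -0.691
vertex -2.909 1.023 -0.646
vertex -0.888 0.588 -1.743
endloop
endfacet
facet normal -0.312 0.701 0.642
outer loop
vertex -1.4 1.737 -0.691
vertex -1.763 2.446 -1.642
vertex -2.909 1.023 -0.646
endloop
endfacet
facet normal -0.293 0.571 -0.767
outer loop
vertex -3.272 1.732 -1.597
vertex -1.763 2.446 -1.642
vertex -2.76 0.583 -2.649
endloop
endfacet
facet normal 0.312 -0.701 -0.642
outer loop
vertex -1.251 1.297 -2.694
vertex -0.888 0.588 -1.743
vertex -2.76 0.583 -2.649
endloop
endfacet
facet normal -0.293 0.571 -0.767
outer loop
vertex -2.76 0.583 -2.649
vertex -1.763 2.446 -1.642
vertex -1.251 1.297 -2.694
endloop
endfacet
facet normal 0.904 0.427 -0.027
outer loop
vertex -1.251 1.297 -2.694
vertex -1.4 1.737 -0.691
vertex -0.888 0.588 -1.743
endloop
endfacet
facet normal 0.904 0.427 -0.027
outer loop
vertex -1.763 2.446 -1.642
vertex -1.4 1.737 -0.691
vertex -1.251 1.297 -2.694
endloop
endfacet

endsolid


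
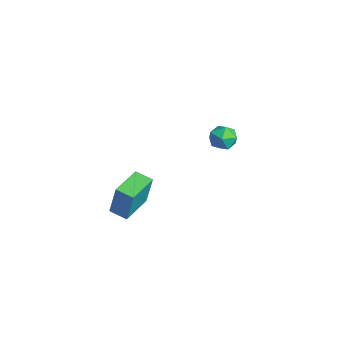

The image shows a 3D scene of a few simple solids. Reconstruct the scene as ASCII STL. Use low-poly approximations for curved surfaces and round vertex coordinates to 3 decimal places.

solid 
facet normal 0.238 0.971 0.011
outer loop
vertex -1.96 4.323 -0.324
vertex -2.44 4.432 0.435
vertex -1.563 4.217 0.481
endloop
endfacet
facet normal 0.755 0.586 -0.295
outer loop
vertex -1.96 4.323 -0.324
vertex -1.563 4.217 0.481
vertex -1.38 3.642 -0.193
endloop
endfacet
facet normal 0.470 0.237 -0.850
outer loop
vertex -1.96 4.323 -0.324
vertex -1.38 3.642 -0.193
vertex -2.144 3.502 -0.655
endloop
endfacet
facet normal -0.221 0.407 -0.886
outer loop
vertex -1.96 4.323 -0.324
vertex -2.144 3.502 -0.655
vertex -2.799 3.99 -0.268
endloop
endfacet
facet normal -0.365 0.861 -0.355
outer loop
vertex -1.96 4.323 -0.324
vertex -2.799 3.99 -0.268
vertex -2.44 4.432 0.435
endloop
endfacet
facet normal 0.979 0.102 0.179
outer loop
vertex -1.38 3.642 -0.193
vertex -1.563 4.217 0.481
vertex -1.501 3.33 0.648
endloop
endfacet
facet normal 0.142 0.725 0.674
outer loop
vertex -1.563 4.217 0.481
vertex -2.44 4.432 0.435
vertex -2.156 3.818 1.035
endloop
endfacet
facet normal -0.834 0.546 0.083
outer loop
vertex -2.44 4.432 0.435
vertex -2.799 3.99 -0.268
vertex -2.92 3.678 0.573
endloop
endfacet
facet normal -0.600 -0.188 -0.778
outer loop
vertex -2.799 3.99 -0.268
vertex -2.144 3.502 -0.655
vertex -2.737 3.103 -0.101
endloop
endfacet
facet normal 0.519 -0.462 -0.719
outer loop
vertex -2.144 3.502 -0.655
vertex -1.38 3.642 -0.193
vertex -1.86 2.888 -0.055
endloop
endfacet
facet normal 0.221 -0.407 0.886
outer loop
vertex -2.34 2.997 0.704
vertex -1.501 3.33 0.648
vertex -2.156 3.818 1.035
endloop
endfacet
facet normal -0.470 -0.237 0.850
outer loop
vertex -2.34 2.997 0.704
vertex -2.156 3.818 1.035
vertex -2.92 3.678 0.573
endloop
endfacet
facet normal -0.755 -0.586 0.295
outer loop
vertex -2.34 2.997 0.704
vertex -2.92 3.678 0.573
vertex -2.737 3.103 -0.101
endloop
endfacet
facet normal -0.238 -0.971 -0.011
outer loop
vertex -2.34 2.997 0.704
vertex -2.737 3.103 -0.101
vertex -1.86 2.888 -0.055
endloop
endfacet
facet normal 0.365 -0.861 0.355
outer loop
vertex -2.34 2.997 0.704
vertex -1.86 2.888 -0.055
vertex -1.501 3.33 0.648
endloop
endfacet
facet normal 0.600 0.188 0.778
outer loop
vertex -2.156 3.818 1.035
vertex -1.501 3.33 0.648
vertex -1.563 4.217 0.481
endloop
endfacet
facet normal -0.519 0.462 0.719
outer loop
vertex -2.92 3.678 0.573
vertex -2.156 3.818 1.035
vertex -2.44 4.432 0.435
endloop
endfacet
facet normal -0.979 -0.102 -0.179
outer loop
vertex -2.737 3.103 -0.101
vertex -2.92 3.678 0.573
vertex -2.799 3.99 -0.268
endloop
endfacet
facet normal -0.142 -0.725 -0.674
outer loop
vertex -1.86 2.888 -0.055
vertex -2.737 3.103 -0.101
vertex -2.144 3.502 -0.655
endloop
endfacet
facet normal 0.834 -0.546 -0.083
outer loop
vertex -1.501 3.33 0.648
vertex -1.86 2.888 -0.055
vertex -1.38 3.642 -0.193
endloop
endfacet
facet normal -0.631 0.776 -0.005
outer loop
vertex 1.231 -2.546 1.981
vertex 2.021 -1.905 1.768
vertex 0.927 -2.805 0.083
endloop
endfacet
facet normal -0.760 -0.617 0.206
outer loop
vertex 2.139 -4.295 0.092
vertex 1.231 -2.546 1.981
vertex 0.927 -2.805 0.083
endloop
endfacet
facet normal -0.630 0.776 -0.005
outer loop
vertex 0.927 -2.805 0.083
vertex 2.021 -1.905 1.768
vertex 1.718 -2.164 -0.131
endloop
endfacet
facet normal -0.157 -0.133 -0.979
outer loop
vertex 1.718 -2.164 -0.131
vertex 2.139 -4.295 0.092
vertex 0.927 -2.805 0.083
endloop
endfacet
facet normal 0.156 0.133 0.979
outer loop
vertex 1.231 -2.546 1.981
vertex 3.233 -3.395 1.777
vertex 2.021 -1.905 1.768
endloop
endfacet
facet normal -0.760 -0.616 0.205
outer loop
vertex 2.442 -4.036 1.991
vertex 1.231 -2.546 1.981
vertex 2.139 -4.295 0.092
endloop
endfacet
facet normal 0.156 0.134 0.979
outer loop
vertex 2.442 -4.036 1.991
vertex 3.233 -3.395 1.777
vertex 1.231 -2.546 1.981
endloop
endfacet
facet normal 0.760 0.617 -0.205
outer loop
vertex 2.021 -1.905 1.768
vertex 3.233 -3.395 1.777
vertex 1.718 -2.164 -0.131
endloop
endfacet
facet normal -0.156 -0.133 -0.979
outer loop
vertex 2.929 -3.654 -0.121
vertex 2.139 -4.295 0.092
vertex 1.718 -2.164 -0.131
endloop
endfacet
facet normal 0.760 0.616 -0.206
outer loop
vertex 1.718 -2.164 -0.131
vertex 3.233 -3.395 1.777
vertex 2.929 -3.654 -0.121
endloop
endfacet
facet normal 0.631 -0.776 0.005
outer loop
vertex 2.929 -3.654 -0.121
vertex 2.442 -4.036 1.991
vertex 2.139 -4.295 0.092
endloop
endfacet
facet normal 0.630 -0.776 0.005
outer loop
vertex 3.233 -3.395 1.777
vertex 2.442 -4.036 1.991
vertex 2.929 -3.654 -0.121
endloop
endfacet

endsolid
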